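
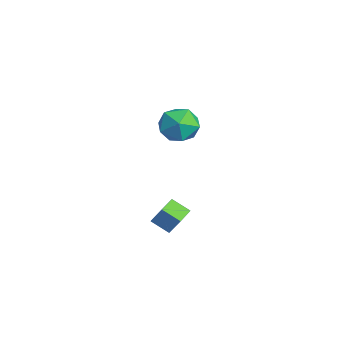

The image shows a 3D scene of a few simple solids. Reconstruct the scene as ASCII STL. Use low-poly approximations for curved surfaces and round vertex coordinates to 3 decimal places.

solid 
facet normal -0.511 -0.687 0.516
outer loop
vertex 3.684 -1.224 -0.296
vertex 2.968 -0.635 -0.221
vertex 3.291 -1.591 -1.174
endloop
endfacet
facet normal 0.770 -0.633 -0.080
outer loop
vertex 3.772 -0.945 -1.659
vertex 3.684 -1.224 -0.296
vertex 3.291 -1.591 -1.174
endloop
endfacet
facet normal -0.511 -0.687 0.516
outer loop
vertex 3.291 -1.591 -1.174
vertex 2.968 -0.635 -0.221
vertex 2.575 -1.002 -1.099
endloop
endfacet
facet normal -0.382 -0.356 -0.853
outer loop
vertex 2.575 -1.002 -1.099
vertex 3.772 -0.945 -1.659
vertex 3.291 -1.591 -1.174
endloop
endfacet
facet normal 0.382 0.356 0.853
outer loop
vertex 3.684 -1.224 -0.296
vertex 3.449 0.011 -0.706
vertex 2.968 -0.635 -0.221
endloop
endfacet
facet normal 0.770 -0.633 -0.080
outer loop
vertex 4.165 -0.578 -0.781
vertex 3.684 -1.224 -0.296
vertex 3.772 -0.945 -1.659
endloop
endfacet
facet normal 0.382 0.356 0.853
outer loop
vertex 4.165 -0.578 -0.781
vertex 3.449 0.011 -0.706
vertex 3.684 -1.224 -0.296
endloop
endfacet
facet normal -0.770 0.633 0.080
outer loop
vertex 2.968 -0.635 -0.221
vertex 3.449 0.011 -0.706
vertex 2.575 -1.002 -1.099
endloop
endfacet
facet normal -0.382 -0.356 -0.853
outer loop
vertex 3.056 -0.356 -1.584
vertex 3.772 -0.945 -1.659
vertex 2.575 -1.002 -1.099
endloop
endfacet
facet normal -0.770 0.633 0.080
outer loop
vertex 2.575 -1.002 -1.099
vertex 3.449 0.011 -0.706
vertex 3.056 -0.356 -1.584
endloop
endfacet
facet normal 0.511 0.687 -0.516
outer loop
vertex 3.056 -0.356 -1.584
vertex 4.165 -0.578 -0.781
vertex 3.772 -0.945 -1.659
endloop
endfacet
facet normal 0.511 0.687 -0.516
outer loop
vertex 3.449 0.011 -0.706
vertex 4.165 -0.578 -0.781
vertex 3.056 -0.356 -1.584
endloop
endfacet
facet normal -0.438 0.730 -0.525
outer loop
vertex -1.748 1.497 0.376
vertex -2.691 1.084 0.588
vertex -2.273 1.8 1.235
endloop
endfacet
facet normal 0.173 0.957 -0.232
outer loop
vertex -1.748 1.497 0.376
vertex -2.273 1.8 1.235
vertex -1.238 1.625 1.286
endloop
endfacet
facet normal 0.700 0.539 -0.468
outer loop
vertex -1.748 1.497 0.376
vertex -1.238 1.625 1.286
vertex -1.016 0.802 0.671
endloop
endfacet
facet normal 0.417 0.054 -0.907
outer loop
vertex -1.748 1.497 0.376
vertex -1.016 0.802 0.671
vertex -1.914 0.468 0.239
endloop
endfacet
facet normal -0.287 0.172 -0.942
outer loop
vertex -1.748 1.497 0.376
vertex -1.914 0.468 0.239
vertex -2.691 1.084 0.588
endloop
endfacet
facet normal 0.124 0.871 0.475
outer loop
vertex -1.238 1.625 1.286
vertex -2.273 1.8 1.235
vertex -1.866 1.292 2.061
endloop
endfacet
facet normal -0.864 0.504 0.000
outer loop
vertex -2.273 1.8 1.235
vertex -2.691 1.084 0.588
vertex -2.764 0.958 1.629
endloop
endfacet
facet normal -0.620 -0.400 -0.675
outer loop
vertex -2.691 1.084 0.588
vertex -1.914 0.468 0.239
vertex -2.542 0.135 1.014
endloop
endfacet
facet normal 0.517 -0.591 -0.619
outer loop
vertex -1.914 0.468 0.239
vertex -1.016 0.802 0.671
vertex -1.507 -0.04 1.065
endloop
endfacet
facet normal 0.977 0.195 0.092
outer loop
vertex -1.016 0.802 0.671
vertex -1.238 1.625 1.286
vertex -1.089 0.676 1.712
endloop
endfacet
facet normal -0.417 -0.054 0.907
outer loop
vertex -2.032 0.263 1.924
vertex -1.866 1.292 2.061
vertex -2.764 0.958 1.629
endloop
endfacet
facet normal -0.700 -0.539 0.468
outer loop
vertex -2.032 0.263 1.924
vertex -2.764 0.958 1.629
vertex -2.542 0.135 1.014
endloop
endfacet
facet normal -0.173 -0.957 0.232
outer loop
vertex -2.032 0.263 1.924
vertex -2.542 0.135 1.014
vertex -1.507 -0.04 1.065
endloop
endfacet
facet normal 0.438 -0.730 0.525
outer loop
vertex -2.032 0.263 1.924
vertex -1.507 -0.04 1.065
vertex -1.089 0.676 1.712
endloop
endfacet
facet normal 0.287 -0.172 0.942
outer loop
vertex -2.032 0.263 1.924
vertex -1.089 0.676 1.712
vertex -1.866 1.292 2.061
endloop
endfacet
facet normal -0.517 0.591 0.619
outer loop
vertex -2.764 0.958 1.629
vertex -1.866 1.292 2.061
vertex -2.273 1.8 1.235
endloop
endfacet
facet normal -0.977 -0.195 -0.092
outer loop
vertex -2.542 0.135 1.014
vertex -2.764 0.958 1.629
vertex -2.691 1.084 0.588
endloop
endfacet
facet normal -0.124 -0.871 -0.475
outer loop
vertex -1.507 -0.04 1.065
vertex -2.542 0.135 1.014
vertex -1.914 0.468 0.239
endloop
endfacet
facet normal 0.864 -0.504 -0.000
outer loop
vertex -1.089 0.676 1.712
vertex -1.507 -0.04 1.065
vertex -1.016 0.802 0.671
endloop
endfacet
facet normal 0.620 0.400 0.675
outer loop
vertex -1.866 1.292 2.061
vertex -1.089 0.676 1.712
vertex -1.238 1.625 1.286
endloop
endfacet

endsolid


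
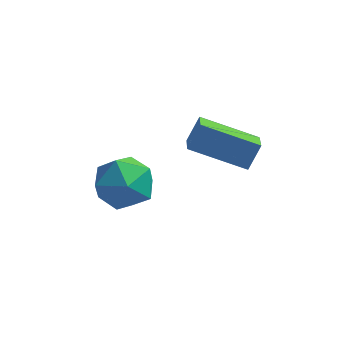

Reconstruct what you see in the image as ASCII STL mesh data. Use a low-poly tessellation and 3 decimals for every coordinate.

solid 
facet normal -0.928 -0.045 0.370
outer loop
vertex 0.51 0.089 1.989
vertex 0.336 0.847 1.645
vertex 0.22 -0.331 1.212
endloop
endfacet
facet normal 0.205 -0.891 0.405
outer loop
vertex 1.964 -0.247 0.515
vertex 0.51 0.089 1.989
vertex 0.22 -0.331 1.212
endloop
endfacet
facet normal -0.928 -0.045 0.370
outer loop
vertex 0.22 -0.331 1.212
vertex 0.336 0.847 1.645
vertex 0.046 0.427 0.868
endloop
endfacet
facet normal -0.312 -0.451 -0.836
outer loop
vertex 0.046 0.427 0.868
vertex 1.964 -0.247 0.515
vertex 0.22 -0.331 1.212
endloop
endfacet
facet normal 0.312 0.451 0.836
outer loop
vertex 0.51 0.089 1.989
vertex 2.08 0.931 0.948
vertex 0.336 0.847 1.645
endloop
endfacet
facet normal 0.205 -0.891 0.405
outer loop
vertex 2.254 0.173 1.292
vertex 0.51 0.089 1.989
vertex 1.964 -0.247 0.515
endloop
endfacet
facet normal 0.312 0.451 0.836
outer loop
vertex 2.254 0.173 1.292
vertex 2.08 0.931 0.948
vertex 0.51 0.089 1.989
endloop
endfacet
facet normal -0.205 0.891 -0.405
outer loop
vertex 0.336 0.847 1.645
vertex 2.08 0.931 0.948
vertex 0.046 0.427 0.868
endloop
endfacet
facet normal -0.312 -0.451 -0.836
outer loop
vertex 1.79 0.511 0.171
vertex 1.964 -0.247 0.515
vertex 0.046 0.427 0.868
endloop
endfacet
facet normal -0.205 0.891 -0.405
outer loop
vertex 0.046 0.427 0.868
vertex 2.08 0.931 0.948
vertex 1.79 0.511 0.171
endloop
endfacet
facet normal 0.928 0.045 -0.370
outer loop
vertex 1.79 0.511 0.171
vertex 2.254 0.173 1.292
vertex 1.964 -0.247 0.515
endloop
endfacet
facet normal 0.928 0.045 -0.370
outer loop
vertex 2.08 0.931 0.948
vertex 2.254 0.173 1.292
vertex 1.79 0.511 0.171
endloop
endfacet
facet normal -0.497 0.868 -0.004
outer loop
vertex -1.971 0.557 -1.514
vertex -2.564 0.221 -0.727
vertex -1.678 0.73 -0.53
endloop
endfacet
facet normal 0.177 0.959 -0.221
outer loop
vertex -1.971 0.557 -1.514
vertex -1.678 0.73 -0.53
vertex -0.974 0.436 -1.239
endloop
endfacet
facet normal 0.284 0.542 -0.791
outer loop
vertex -1.971 0.557 -1.514
vertex -0.974 0.436 -1.239
vertex -1.426 -0.254 -1.874
endloop
endfacet
facet normal -0.325 0.193 -0.926
outer loop
vertex -1.971 0.557 -1.514
vertex -1.426 -0.254 -1.874
vertex -2.409 -0.387 -1.557
endloop
endfacet
facet normal -0.807 0.394 -0.440
outer loop
vertex -1.971 0.557 -1.514
vertex -2.409 -0.387 -1.557
vertex -2.564 0.221 -0.727
endloop
endfacet
facet normal 0.609 0.735 0.300
outer loop
vertex -0.974 0.436 -1.239
vertex -1.678 0.73 -0.53
vertex -0.951 0.027 -0.283
endloop
endfacet
facet normal -0.482 0.587 0.651
outer loop
vertex -1.678 0.73 -0.53
vertex -2.564 0.221 -0.727
vertex -1.934 -0.106 0.034
endloop
endfacet
facet normal -0.983 -0.178 -0.053
outer loop
vertex -2.564 0.221 -0.727
vertex -2.409 -0.387 -1.557
vertex -2.386 -0.796 -0.601
endloop
endfacet
facet normal -0.202 -0.504 -0.839
outer loop
vertex -2.409 -0.387 -1.557
vertex -1.426 -0.254 -1.874
vertex -1.682 -1.09 -1.31
endloop
endfacet
facet normal 0.781 0.060 -0.621
outer loop
vertex -1.426 -0.254 -1.874
vertex -0.974 0.436 -1.239
vertex -0.796 -0.581 -1.113
endloop
endfacet
facet normal 0.325 -0.193 0.926
outer loop
vertex -1.389 -0.917 -0.326
vertex -0.951 0.027 -0.283
vertex -1.934 -0.106 0.034
endloop
endfacet
facet normal -0.284 -0.542 0.791
outer loop
vertex -1.389 -0.917 -0.326
vertex -1.934 -0.106 0.034
vertex -2.386 -0.796 -0.601
endloop
endfacet
facet normal -0.177 -0.959 0.221
outer loop
vertex -1.389 -0.917 -0.326
vertex -2.386 -0.796 -0.601
vertex -1.682 -1.09 -1.31
endloop
endfacet
facet normal 0.497 -0.868 0.004
outer loop
vertex -1.389 -0.917 -0.326
vertex -1.682 -1.09 -1.31
vertex -0.796 -0.581 -1.113
endloop
endfacet
facet normal 0.807 -0.394 0.440
outer loop
vertex -1.389 -0.917 -0.326
vertex -0.796 -0.581 -1.113
vertex -0.951 0.027 -0.283
endloop
endfacet
facet normal 0.202 0.504 0.839
outer loop
vertex -1.934 -0.106 0.034
vertex -0.951 0.027 -0.283
vertex -1.678 0.73 -0.53
endloop
endfacet
facet normal -0.781 -0.060 0.621
outer loop
vertex -2.386 -0.796 -0.601
vertex -1.934 -0.106 0.034
vertex -2.564 0.221 -0.727
endloop
endfacet
facet normal -0.609 -0.735 -0.300
outer loop
vertex -1.682 -1.09 -1.31
vertex -2.386 -0.796 -0.601
vertex -2.409 -0.387 -1.557
endloop
endfacet
facet normal 0.482 -0.587 -0.651
outer loop
vertex -0.796 -0.581 -1.113
vertex -1.682 -1.09 -1.31
vertex -1.426 -0.254 -1.874
endloop
endfacet
facet normal 0.983 0.178 0.053
outer loop
vertex -0.951 0.027 -0.283
vertex -0.796 -0.581 -1.113
vertex -0.974 0.436 -1.239
endloop
endfacet

endsolid


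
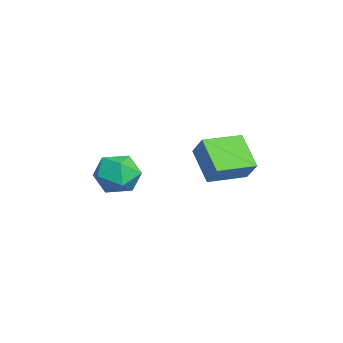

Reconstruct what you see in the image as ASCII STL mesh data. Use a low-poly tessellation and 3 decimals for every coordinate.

solid 
facet normal -0.724 -0.264 0.638
outer loop
vertex 0.851 2.457 -2.199
vertex 0.184 4.095 -2.278
vertex 0.169 2.135 -3.106
endloop
endfacet
facet normal 0.377 -0.925 0.045
outer loop
vertex 1.456 2.605 -4.242
vertex 0.851 2.457 -2.199
vertex 0.169 2.135 -3.106
endloop
endfacet
facet normal -0.723 -0.264 0.638
outer loop
vertex 0.169 2.135 -3.106
vertex 0.184 4.095 -2.278
vertex -0.499 3.773 -3.185
endloop
endfacet
facet normal -0.579 -0.273 -0.769
outer loop
vertex -0.499 3.773 -3.185
vertex 1.456 2.605 -4.242
vertex 0.169 2.135 -3.106
endloop
endfacet
facet normal 0.579 0.273 0.769
outer loop
vertex 0.851 2.457 -2.199
vertex 1.471 4.565 -3.414
vertex 0.184 4.095 -2.278
endloop
endfacet
facet normal 0.377 -0.925 0.045
outer loop
vertex 2.139 2.927 -3.335
vertex 0.851 2.457 -2.199
vertex 1.456 2.605 -4.242
endloop
endfacet
facet normal 0.578 0.273 0.769
outer loop
vertex 2.139 2.927 -3.335
vertex 1.471 4.565 -3.414
vertex 0.851 2.457 -2.199
endloop
endfacet
facet normal -0.377 0.925 -0.044
outer loop
vertex 0.184 4.095 -2.278
vertex 1.471 4.565 -3.414
vertex -0.499 3.773 -3.185
endloop
endfacet
facet normal -0.579 -0.273 -0.769
outer loop
vertex 0.789 4.243 -4.321
vertex 1.456 2.605 -4.242
vertex -0.499 3.773 -3.185
endloop
endfacet
facet normal -0.377 0.925 -0.045
outer loop
vertex -0.499 3.773 -3.185
vertex 1.471 4.565 -3.414
vertex 0.789 4.243 -4.321
endloop
endfacet
facet normal 0.723 0.264 -0.638
outer loop
vertex 0.789 4.243 -4.321
vertex 2.139 2.927 -3.335
vertex 1.456 2.605 -4.242
endloop
endfacet
facet normal 0.723 0.264 -0.638
outer loop
vertex 1.471 4.565 -3.414
vertex 2.139 2.927 -3.335
vertex 0.789 4.243 -4.321
endloop
endfacet
facet normal -0.017 0.005 1.000
outer loop
vertex 3.521 -0.505 -1.78
vertex 3.686 -1.522 -1.772
vertex 4.484 -0.871 -1.762
endloop
endfacet
facet normal 0.224 0.627 0.746
outer loop
vertex 3.521 -0.505 -1.78
vertex 4.484 -0.871 -1.762
vertex 4.249 -0.069 -2.365
endloop
endfacet
facet normal -0.281 0.903 0.324
outer loop
vertex 3.521 -0.505 -1.78
vertex 4.249 -0.069 -2.365
vertex 3.305 -0.225 -2.747
endloop
endfacet
facet normal -0.834 0.452 0.317
outer loop
vertex 3.521 -0.505 -1.78
vertex 3.305 -0.225 -2.747
vertex 2.957 -1.123 -2.381
endloop
endfacet
facet normal -0.670 -0.103 0.735
outer loop
vertex 3.521 -0.505 -1.78
vertex 2.957 -1.123 -2.381
vertex 3.686 -1.522 -1.772
endloop
endfacet
facet normal 0.799 0.493 0.344
outer loop
vertex 4.249 -0.069 -2.365
vertex 4.484 -0.871 -1.762
vertex 4.863 -0.817 -2.719
endloop
endfacet
facet normal 0.409 -0.513 0.754
outer loop
vertex 4.484 -0.871 -1.762
vertex 3.686 -1.522 -1.772
vertex 4.515 -1.715 -2.353
endloop
endfacet
facet normal -0.649 -0.687 0.327
outer loop
vertex 3.686 -1.522 -1.772
vertex 2.957 -1.123 -2.381
vertex 3.571 -1.871 -2.735
endloop
endfacet
facet normal -0.913 0.211 -0.350
outer loop
vertex 2.957 -1.123 -2.381
vertex 3.305 -0.225 -2.747
vertex 3.336 -1.069 -3.338
endloop
endfacet
facet normal -0.018 0.941 -0.339
outer loop
vertex 3.305 -0.225 -2.747
vertex 4.249 -0.069 -2.365
vertex 4.134 -0.418 -3.328
endloop
endfacet
facet normal 0.834 -0.452 -0.317
outer loop
vertex 4.299 -1.435 -3.32
vertex 4.863 -0.817 -2.719
vertex 4.515 -1.715 -2.353
endloop
endfacet
facet normal 0.281 -0.903 -0.324
outer loop
vertex 4.299 -1.435 -3.32
vertex 4.515 -1.715 -2.353
vertex 3.571 -1.871 -2.735
endloop
endfacet
facet normal -0.224 -0.627 -0.746
outer loop
vertex 4.299 -1.435 -3.32
vertex 3.571 -1.871 -2.735
vertex 3.336 -1.069 -3.338
endloop
endfacet
facet normal 0.017 -0.005 -1.000
outer loop
vertex 4.299 -1.435 -3.32
vertex 3.336 -1.069 -3.338
vertex 4.134 -0.418 -3.328
endloop
endfacet
facet normal 0.670 0.103 -0.735
outer loop
vertex 4.299 -1.435 -3.32
vertex 4.134 -0.418 -3.328
vertex 4.863 -0.817 -2.719
endloop
endfacet
facet normal 0.913 -0.211 0.350
outer loop
vertex 4.515 -1.715 -2.353
vertex 4.863 -0.817 -2.719
vertex 4.484 -0.871 -1.762
endloop
endfacet
facet normal 0.018 -0.941 0.339
outer loop
vertex 3.571 -1.871 -2.735
vertex 4.515 -1.715 -2.353
vertex 3.686 -1.522 -1.772
endloop
endfacet
facet normal -0.799 -0.493 -0.344
outer loop
vertex 3.336 -1.069 -3.338
vertex 3.571 -1.871 -2.735
vertex 2.957 -1.123 -2.381
endloop
endfacet
facet normal -0.409 0.513 -0.754
outer loop
vertex 4.134 -0.418 -3.328
vertex 3.336 -1.069 -3.338
vertex 3.305 -0.225 -2.747
endloop
endfacet
facet normal 0.649 0.687 -0.327
outer loop
vertex 4.863 -0.817 -2.719
vertex 4.134 -0.418 -3.328
vertex 4.249 -0.069 -2.365
endloop
endfacet

endsolid


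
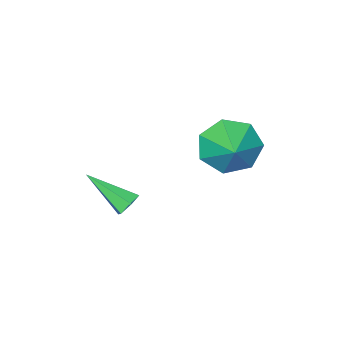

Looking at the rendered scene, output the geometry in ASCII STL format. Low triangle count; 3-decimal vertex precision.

solid 
facet normal -0.348 0.754 -0.558
outer loop
vertex -0.967 -2.432 -4.149
vertex -1.456 -2.634 -4.117
vertex -1.288 -2.287 -3.753
endloop
endfacet
facet normal 0.779 0.395 0.487
outer loop
vertex -0.967 -2.432 -4.149
vertex -1.288 -2.287 -3.753
vertex -0.824 -4.006 -3.103
endloop
endfacet
facet normal -0.349 0.753 -0.557
outer loop
vertex -1.288 -2.287 -3.753
vertex -1.456 -2.634 -4.117
vertex -1.777 -2.489 -3.72
endloop
endfacet
facet normal -0.075 0.335 0.939
outer loop
vertex -1.288 -2.287 -3.753
vertex -1.777 -2.489 -3.72
vertex -0.824 -4.006 -3.103
endloop
endfacet
facet normal -0.347 0.755 -0.556
outer loop
vertex -1.777 -2.489 -3.72
vertex -1.456 -2.634 -4.117
vertex -1.946 -2.835 -4.084
endloop
endfacet
facet normal -0.770 -0.244 0.589
outer loop
vertex -1.777 -2.489 -3.72
vertex -1.946 -2.835 -4.084
vertex -0.824 -4.006 -3.103
endloop
endfacet
facet normal -0.347 0.755 -0.556
outer loop
vertex -1.946 -2.835 -4.084
vertex -1.456 -2.634 -4.117
vertex -1.625 -2.98 -4.481
endloop
endfacet
facet normal -0.610 -0.763 -0.214
outer loop
vertex -1.946 -2.835 -4.084
vertex -1.625 -2.98 -4.481
vertex -0.824 -4.006 -3.103
endloop
endfacet
facet normal -0.348 0.755 -0.556
outer loop
vertex -1.625 -2.98 -4.481
vertex -1.456 -2.634 -4.117
vertex -1.136 -2.778 -4.513
endloop
endfacet
facet normal 0.247 -0.703 -0.667
outer loop
vertex -1.625 -2.98 -4.481
vertex -1.136 -2.778 -4.513
vertex -0.824 -4.006 -3.103
endloop
endfacet
facet normal -0.348 0.755 -0.556
outer loop
vertex -1.136 -2.778 -4.513
vertex -1.456 -2.634 -4.117
vertex -0.967 -2.432 -4.149
endloop
endfacet
facet normal 0.940 -0.125 -0.317
outer loop
vertex -1.136 -2.778 -4.513
vertex -0.967 -2.432 -4.149
vertex -0.824 -4.006 -3.103
endloop
endfacet
facet normal -0.514 -0.720 -0.465
outer loop
vertex -2.437 -0.362 0.231
vertex -3.066 0.362 -0.195
vertex -2.17 -0.032 -0.575
endloop
endfacet
facet normal 0.954 -0.043 0.298
outer loop
vertex -2.437 -0.362 0.231
vertex -2.17 -0.032 -0.575
vertex -2.414 1.278 0.395
endloop
endfacet
facet normal -0.514 -0.721 -0.464
outer loop
vertex -2.17 -0.032 -0.575
vertex -3.066 0.362 -0.195
vertex -2.579 0.595 -1.096
endloop
endfacet
facet normal 0.893 0.363 -0.265
outer loop
vertex -2.17 -0.032 -0.575
vertex -2.579 0.595 -1.096
vertex -2.414 1.278 0.395
endloop
endfacet
facet normal -0.515 -0.720 -0.465
outer loop
vertex -2.579 0.595 -1.096
vertex -3.066 0.362 -0.195
vertex -3.354 1.047 -0.938
endloop
endfacet
facet normal 0.392 0.819 -0.419
outer loop
vertex -2.579 0.595 -1.096
vertex -3.354 1.047 -0.938
vertex -2.414 1.278 0.395
endloop
endfacet
facet normal -0.514 -0.721 -0.465
outer loop
vertex -3.354 1.047 -0.938
vertex -3.066 0.362 -0.195
vertex -3.913 0.983 -0.221
endloop
endfacet
facet normal -0.174 0.984 -0.048
outer loop
vertex -3.354 1.047 -0.938
vertex -3.913 0.983 -0.221
vertex -2.414 1.278 0.395
endloop
endfacet
facet normal -0.514 -0.721 -0.465
outer loop
vertex -3.913 0.983 -0.221
vertex -3.066 0.362 -0.195
vertex -3.834 0.452 0.515
endloop
endfacet
facet normal -0.377 0.731 0.568
outer loop
vertex -3.913 0.983 -0.221
vertex -3.834 0.452 0.515
vertex -2.414 1.278 0.395
endloop
endfacet
facet normal -0.514 -0.720 -0.465
outer loop
vertex -3.834 0.452 0.515
vertex -3.066 0.362 -0.195
vertex -3.177 -0.147 0.716
endloop
endfacet
facet normal -0.065 0.252 0.965
outer loop
vertex -3.834 0.452 0.515
vertex -3.177 -0.147 0.716
vertex -2.414 1.278 0.395
endloop
endfacet
facet normal -0.514 -0.721 -0.465
outer loop
vertex -3.177 -0.147 0.716
vertex -3.066 0.362 -0.195
vertex -2.437 -0.362 0.231
endloop
endfacet
facet normal 0.527 -0.092 0.845
outer loop
vertex -3.177 -0.147 0.716
vertex -2.437 -0.362 0.231
vertex -2.414 1.278 0.395
endloop
endfacet

endsolid


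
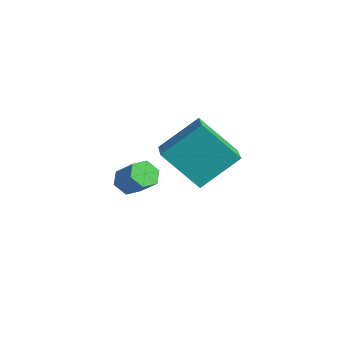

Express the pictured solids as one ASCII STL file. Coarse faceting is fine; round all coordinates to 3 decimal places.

solid 
facet normal -0.730 -0.122 -0.672
outer loop
vertex 2.797 -2.276 -3.027
vertex 2.468 -2.565 -2.617
vertex 2.421 -1.969 -2.674
endloop
endfacet
facet normal 0.271 0.850 -0.451
outer loop
vertex 2.797 -2.276 -3.027
vertex 2.421 -1.969 -2.674
vertex 3.681 -2.126 -2.214
endloop
endfacet
facet normal 0.270 0.851 -0.450
outer loop
vertex 3.681 -2.126 -2.214
vertex 2.421 -1.969 -2.674
vertex 3.304 -1.82 -1.861
endloop
endfacet
facet normal 0.730 0.124 0.672
outer loop
vertex 3.681 -2.126 -2.214
vertex 3.304 -1.82 -1.861
vertex 3.352 -2.415 -1.803
endloop
endfacet
facet normal -0.730 -0.122 -0.672
outer loop
vertex 2.421 -1.969 -2.674
vertex 2.468 -2.565 -2.617
vertex 2.092 -2.258 -2.264
endloop
endfacet
facet normal -0.408 0.868 0.284
outer loop
vertex 2.421 -1.969 -2.674
vertex 2.092 -2.258 -2.264
vertex 3.304 -1.82 -1.861
endloop
endfacet
facet normal -0.408 0.868 0.284
outer loop
vertex 3.304 -1.82 -1.861
vertex 2.092 -2.258 -2.264
vertex 2.975 -2.109 -1.451
endloop
endfacet
facet normal 0.729 0.124 0.673
outer loop
vertex 3.304 -1.82 -1.861
vertex 2.975 -2.109 -1.451
vertex 3.352 -2.415 -1.803
endloop
endfacet
facet normal -0.731 -0.123 -0.671
outer loop
vertex 2.092 -2.258 -2.264
vertex 2.468 -2.565 -2.617
vertex 2.139 -2.854 -2.206
endloop
endfacet
facet normal -0.679 0.018 0.734
outer loop
vertex 2.092 -2.258 -2.264
vertex 2.139 -2.854 -2.206
vertex 2.975 -2.109 -1.451
endloop
endfacet
facet normal -0.678 0.017 0.735
outer loop
vertex 2.975 -2.109 -1.451
vertex 2.139 -2.854 -2.206
vertex 3.023 -2.704 -1.393
endloop
endfacet
facet normal 0.729 0.124 0.673
outer loop
vertex 2.975 -2.109 -1.451
vertex 3.023 -2.704 -1.393
vertex 3.352 -2.415 -1.803
endloop
endfacet
facet normal -0.730 -0.124 -0.672
outer loop
vertex 2.139 -2.854 -2.206
vertex 2.468 -2.565 -2.617
vertex 2.516 -3.16 -2.559
endloop
endfacet
facet normal -0.270 -0.851 0.450
outer loop
vertex 2.139 -2.854 -2.206
vertex 2.516 -3.16 -2.559
vertex 3.023 -2.704 -1.393
endloop
endfacet
facet normal -0.271 -0.850 0.451
outer loop
vertex 3.023 -2.704 -1.393
vertex 2.516 -3.16 -2.559
vertex 3.399 -3.011 -1.746
endloop
endfacet
facet normal 0.730 0.122 0.672
outer loop
vertex 3.023 -2.704 -1.393
vertex 3.399 -3.011 -1.746
vertex 3.352 -2.415 -1.803
endloop
endfacet
facet normal -0.729 -0.124 -0.673
outer loop
vertex 2.516 -3.16 -2.559
vertex 2.468 -2.565 -2.617
vertex 2.845 -2.871 -2.969
endloop
endfacet
facet normal 0.408 -0.868 -0.284
outer loop
vertex 2.516 -3.16 -2.559
vertex 2.845 -2.871 -2.969
vertex 3.399 -3.011 -1.746
endloop
endfacet
facet normal 0.408 -0.868 -0.284
outer loop
vertex 3.399 -3.011 -1.746
vertex 2.845 -2.871 -2.969
vertex 3.728 -2.722 -2.156
endloop
endfacet
facet normal 0.730 0.122 0.672
outer loop
vertex 3.399 -3.011 -1.746
vertex 3.728 -2.722 -2.156
vertex 3.352 -2.415 -1.803
endloop
endfacet
facet normal -0.729 -0.124 -0.673
outer loop
vertex 2.845 -2.871 -2.969
vertex 2.468 -2.565 -2.617
vertex 2.797 -2.276 -3.027
endloop
endfacet
facet normal 0.679 -0.017 -0.734
outer loop
vertex 2.845 -2.871 -2.969
vertex 2.797 -2.276 -3.027
vertex 3.728 -2.722 -2.156
endloop
endfacet
facet normal 0.678 -0.018 -0.734
outer loop
vertex 3.728 -2.722 -2.156
vertex 2.797 -2.276 -3.027
vertex 3.681 -2.126 -2.214
endloop
endfacet
facet normal 0.731 0.123 0.671
outer loop
vertex 3.728 -2.722 -2.156
vertex 3.681 -2.126 -2.214
vertex 3.352 -2.415 -1.803
endloop
endfacet
facet normal -0.844 0.455 -0.285
outer loop
vertex -0.182 0.277 -3.151
vertex 0.198 1.777 -1.884
vertex 0.877 1.29 -4.669
endloop
endfacet
facet normal -0.190 -0.750 -0.633
outer loop
vertex 2.042 0.663 -4.276
vertex -0.182 0.277 -3.151
vertex 0.877 1.29 -4.669
endloop
endfacet
facet normal -0.844 0.454 -0.285
outer loop
vertex 0.877 1.29 -4.669
vertex 0.198 1.777 -1.884
vertex 1.257 2.791 -3.402
endloop
endfacet
facet normal 0.501 0.480 -0.720
outer loop
vertex 1.257 2.791 -3.402
vertex 2.042 0.663 -4.276
vertex 0.877 1.29 -4.669
endloop
endfacet
facet normal -0.501 -0.481 0.719
outer loop
vertex -0.182 0.277 -3.151
vertex 1.363 1.15 -1.491
vertex 0.198 1.777 -1.884
endloop
endfacet
facet normal -0.190 -0.750 -0.634
outer loop
vertex 0.983 -0.351 -2.758
vertex -0.182 0.277 -3.151
vertex 2.042 0.663 -4.276
endloop
endfacet
facet normal -0.502 -0.480 0.719
outer loop
vertex 0.983 -0.351 -2.758
vertex 1.363 1.15 -1.491
vertex -0.182 0.277 -3.151
endloop
endfacet
facet normal 0.190 0.750 0.634
outer loop
vertex 0.198 1.777 -1.884
vertex 1.363 1.15 -1.491
vertex 1.257 2.791 -3.402
endloop
endfacet
facet normal 0.502 0.481 -0.719
outer loop
vertex 2.422 2.163 -3.009
vertex 2.042 0.663 -4.276
vertex 1.257 2.791 -3.402
endloop
endfacet
facet normal 0.191 0.750 0.633
outer loop
vertex 1.257 2.791 -3.402
vertex 1.363 1.15 -1.491
vertex 2.422 2.163 -3.009
endloop
endfacet
facet normal 0.844 -0.455 0.285
outer loop
vertex 2.422 2.163 -3.009
vertex 0.983 -0.351 -2.758
vertex 2.042 0.663 -4.276
endloop
endfacet
facet normal 0.844 -0.454 0.285
outer loop
vertex 1.363 1.15 -1.491
vertex 0.983 -0.351 -2.758
vertex 2.422 2.163 -3.009
endloop
endfacet

endsolid


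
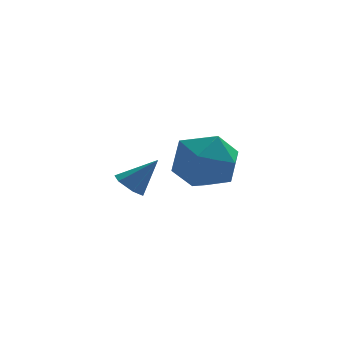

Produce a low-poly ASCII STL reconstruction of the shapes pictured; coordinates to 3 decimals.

solid 
facet normal -0.667 -0.065 -0.742
outer loop
vertex -1.046 -0.076 -0.416
vertex -1.396 -0.436 -0.07
vertex -1.472 0.169 -0.055
endloop
endfacet
facet normal 0.478 0.878 -0.031
outer loop
vertex -1.046 -0.076 -0.416
vertex -1.472 0.169 -0.055
vertex -0.464 -0.344 0.97
endloop
endfacet
facet normal -0.666 -0.065 -0.743
outer loop
vertex -1.472 0.169 -0.055
vertex -1.396 -0.436 -0.07
vertex -1.823 -0.191 0.291
endloop
endfacet
facet normal -0.210 0.776 0.595
outer loop
vertex -1.472 0.169 -0.055
vertex -1.823 -0.191 0.291
vertex -0.464 -0.344 0.97
endloop
endfacet
facet normal -0.666 -0.065 -0.743
outer loop
vertex -1.823 -0.191 0.291
vertex -1.396 -0.436 -0.07
vertex -1.747 -0.796 0.276
endloop
endfacet
facet normal -0.453 -0.079 0.888
outer loop
vertex -1.823 -0.191 0.291
vertex -1.747 -0.796 0.276
vertex -0.464 -0.344 0.97
endloop
endfacet
facet normal -0.666 -0.065 -0.743
outer loop
vertex -1.747 -0.796 0.276
vertex -1.396 -0.436 -0.07
vertex -1.32 -1.041 -0.085
endloop
endfacet
facet normal -0.008 -0.832 0.555
outer loop
vertex -1.747 -0.796 0.276
vertex -1.32 -1.041 -0.085
vertex -0.464 -0.344 0.97
endloop
endfacet
facet normal -0.667 -0.065 -0.742
outer loop
vertex -1.32 -1.041 -0.085
vertex -1.396 -0.436 -0.07
vertex -0.97 -0.681 -0.431
endloop
endfacet
facet normal 0.681 -0.729 -0.070
outer loop
vertex -1.32 -1.041 -0.085
vertex -0.97 -0.681 -0.431
vertex -0.464 -0.344 0.97
endloop
endfacet
facet normal -0.667 -0.065 -0.742
outer loop
vertex -0.97 -0.681 -0.431
vertex -1.396 -0.436 -0.07
vertex -1.046 -0.076 -0.416
endloop
endfacet
facet normal 0.923 0.125 -0.363
outer loop
vertex -0.97 -0.681 -0.431
vertex -1.046 -0.076 -0.416
vertex -0.464 -0.344 0.97
endloop
endfacet
facet normal -0.112 0.364 0.925
outer loop
vertex 0.667 -3.039 2.838
vertex -0.169 -3.826 3.046
vertex 0.945 -4.082 3.282
endloop
endfacet
facet normal 0.559 0.446 0.699
outer loop
vertex 0.667 -3.039 2.838
vertex 0.945 -4.082 3.282
vertex 1.608 -3.607 2.448
endloop
endfacet
facet normal 0.544 0.833 0.098
outer loop
vertex 0.667 -3.039 2.838
vertex 1.608 -3.607 2.448
vertex 0.904 -3.059 1.696
endloop
endfacet
facet normal -0.137 0.990 -0.046
outer loop
vertex 0.667 -3.039 2.838
vertex 0.904 -3.059 1.696
vertex -0.194 -3.194 2.065
endloop
endfacet
facet normal -0.543 0.700 0.465
outer loop
vertex 0.667 -3.039 2.838
vertex -0.194 -3.194 2.065
vertex -0.169 -3.826 3.046
endloop
endfacet
facet normal 0.819 -0.198 0.538
outer loop
vertex 1.608 -3.607 2.448
vertex 0.945 -4.082 3.282
vertex 1.354 -4.746 2.415
endloop
endfacet
facet normal -0.268 -0.333 0.904
outer loop
vertex 0.945 -4.082 3.282
vertex -0.169 -3.826 3.046
vertex 0.256 -4.881 2.784
endloop
endfacet
facet normal -0.964 0.210 0.160
outer loop
vertex -0.169 -3.826 3.046
vertex -0.194 -3.194 2.065
vertex -0.448 -4.333 2.032
endloop
endfacet
facet normal -0.307 0.680 -0.666
outer loop
vertex -0.194 -3.194 2.065
vertex 0.904 -3.059 1.696
vertex 0.215 -3.858 1.198
endloop
endfacet
facet normal 0.794 0.427 -0.432
outer loop
vertex 0.904 -3.059 1.696
vertex 1.608 -3.607 2.448
vertex 1.329 -4.114 1.434
endloop
endfacet
facet normal 0.137 -0.990 0.046
outer loop
vertex 0.493 -4.901 1.642
vertex 1.354 -4.746 2.415
vertex 0.256 -4.881 2.784
endloop
endfacet
facet normal -0.544 -0.833 -0.098
outer loop
vertex 0.493 -4.901 1.642
vertex 0.256 -4.881 2.784
vertex -0.448 -4.333 2.032
endloop
endfacet
facet normal -0.559 -0.446 -0.699
outer loop
vertex 0.493 -4.901 1.642
vertex -0.448 -4.333 2.032
vertex 0.215 -3.858 1.198
endloop
endfacet
facet normal 0.112 -0.364 -0.925
outer loop
vertex 0.493 -4.901 1.642
vertex 0.215 -3.858 1.198
vertex 1.329 -4.114 1.434
endloop
endfacet
facet normal 0.543 -0.700 -0.465
outer loop
vertex 0.493 -4.901 1.642
vertex 1.329 -4.114 1.434
vertex 1.354 -4.746 2.415
endloop
endfacet
facet normal 0.307 -0.680 0.666
outer loop
vertex 0.256 -4.881 2.784
vertex 1.354 -4.746 2.415
vertex 0.945 -4.082 3.282
endloop
endfacet
facet normal -0.794 -0.427 0.432
outer loop
vertex -0.448 -4.333 2.032
vertex 0.256 -4.881 2.784
vertex -0.169 -3.826 3.046
endloop
endfacet
facet normal -0.819 0.198 -0.538
outer loop
vertex 0.215 -3.858 1.198
vertex -0.448 -4.333 2.032
vertex -0.194 -3.194 2.065
endloop
endfacet
facet normal 0.268 0.333 -0.904
outer loop
vertex 1.329 -4.114 1.434
vertex 0.215 -3.858 1.198
vertex 0.904 -3.059 1.696
endloop
endfacet
facet normal 0.964 -0.210 -0.160
outer loop
vertex 1.354 -4.746 2.415
vertex 1.329 -4.114 1.434
vertex 1.608 -3.607 2.448
endloop
endfacet

endsolid


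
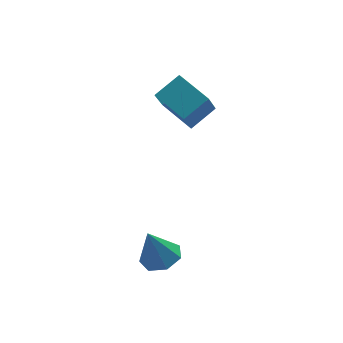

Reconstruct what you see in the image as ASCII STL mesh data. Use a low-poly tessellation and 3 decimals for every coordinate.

solid 
facet normal -0.865 -0.166 -0.473
outer loop
vertex 0.533 -0.814 1.908
vertex 0.037 0.571 2.328
vertex 1.099 -0.235 0.669
endloop
endfacet
facet normal 0.324 -0.905 -0.275
outer loop
vertex 2.163 -0.031 1.252
vertex 0.533 -0.814 1.908
vertex 1.099 -0.235 0.669
endloop
endfacet
facet normal -0.865 -0.166 -0.473
outer loop
vertex 1.099 -0.235 0.669
vertex 0.037 0.571 2.328
vertex 0.603 1.15 1.09
endloop
endfacet
facet normal 0.383 0.392 -0.837
outer loop
vertex 0.603 1.15 1.09
vertex 2.163 -0.031 1.252
vertex 1.099 -0.235 0.669
endloop
endfacet
facet normal -0.383 -0.391 0.837
outer loop
vertex 0.533 -0.814 1.908
vertex 1.101 0.775 2.911
vertex 0.037 0.571 2.328
endloop
endfacet
facet normal 0.324 -0.905 -0.275
outer loop
vertex 1.597 -0.61 2.49
vertex 0.533 -0.814 1.908
vertex 2.163 -0.031 1.252
endloop
endfacet
facet normal -0.383 -0.391 0.837
outer loop
vertex 1.597 -0.61 2.49
vertex 1.101 0.775 2.911
vertex 0.533 -0.814 1.908
endloop
endfacet
facet normal -0.324 0.905 0.275
outer loop
vertex 0.037 0.571 2.328
vertex 1.101 0.775 2.911
vertex 0.603 1.15 1.09
endloop
endfacet
facet normal 0.383 0.391 -0.837
outer loop
vertex 1.667 1.354 1.672
vertex 2.163 -0.031 1.252
vertex 0.603 1.15 1.09
endloop
endfacet
facet normal -0.324 0.905 0.275
outer loop
vertex 0.603 1.15 1.09
vertex 1.101 0.775 2.911
vertex 1.667 1.354 1.672
endloop
endfacet
facet normal 0.865 0.166 0.473
outer loop
vertex 1.667 1.354 1.672
vertex 1.597 -0.61 2.49
vertex 2.163 -0.031 1.252
endloop
endfacet
facet normal 0.865 0.166 0.473
outer loop
vertex 1.101 0.775 2.911
vertex 1.597 -0.61 2.49
vertex 1.667 1.354 1.672
endloop
endfacet
facet normal 0.291 -0.107 -0.951
outer loop
vertex -1.165 -2.83 -2.696
vertex -1.598 -3.489 -2.754
vertex -1.813 -2.743 -2.904
endloop
endfacet
facet normal 0.010 0.934 0.358
outer loop
vertex -1.165 -2.83 -2.696
vertex -1.813 -2.743 -2.904
vertex -2.022 -3.331 -1.366
endloop
endfacet
facet normal 0.291 -0.107 -0.951
outer loop
vertex -1.813 -2.743 -2.904
vertex -1.598 -3.489 -2.754
vertex -2.298 -3.218 -2.999
endloop
endfacet
facet normal -0.706 0.688 0.167
outer loop
vertex -1.813 -2.743 -2.904
vertex -2.298 -3.218 -2.999
vertex -2.022 -3.331 -1.366
endloop
endfacet
facet normal 0.291 -0.108 -0.951
outer loop
vertex -2.298 -3.218 -2.999
vertex -1.598 -3.489 -2.754
vertex -2.256 -3.896 -2.909
endloop
endfacet
facet normal -0.986 -0.039 0.164
outer loop
vertex -2.298 -3.218 -2.999
vertex -2.256 -3.896 -2.909
vertex -2.022 -3.331 -1.366
endloop
endfacet
facet normal 0.290 -0.107 -0.951
outer loop
vertex -2.256 -3.896 -2.909
vertex -1.598 -3.489 -2.754
vertex -1.718 -4.268 -2.703
endloop
endfacet
facet normal -0.620 -0.702 0.351
outer loop
vertex -2.256 -3.896 -2.909
vertex -1.718 -4.268 -2.703
vertex -2.022 -3.331 -1.366
endloop
endfacet
facet normal 0.291 -0.107 -0.951
outer loop
vertex -1.718 -4.268 -2.703
vertex -1.598 -3.489 -2.754
vertex -1.089 -4.052 -2.535
endloop
endfacet
facet normal 0.118 -0.800 0.588
outer loop
vertex -1.718 -4.268 -2.703
vertex -1.089 -4.052 -2.535
vertex -2.022 -3.331 -1.366
endloop
endfacet
facet normal 0.291 -0.107 -0.951
outer loop
vertex -1.089 -4.052 -2.535
vertex -1.598 -3.489 -2.754
vertex -0.843 -3.412 -2.532
endloop
endfacet
facet normal 0.670 -0.261 0.695
outer loop
vertex -1.089 -4.052 -2.535
vertex -0.843 -3.412 -2.532
vertex -2.022 -3.331 -1.366
endloop
endfacet
facet normal 0.291 -0.107 -0.951
outer loop
vertex -0.843 -3.412 -2.532
vertex -1.598 -3.489 -2.754
vertex -1.165 -2.83 -2.696
endloop
endfacet
facet normal 0.622 0.511 0.593
outer loop
vertex -0.843 -3.412 -2.532
vertex -1.165 -2.83 -2.696
vertex -2.022 -3.331 -1.366
endloop
endfacet

endsolid


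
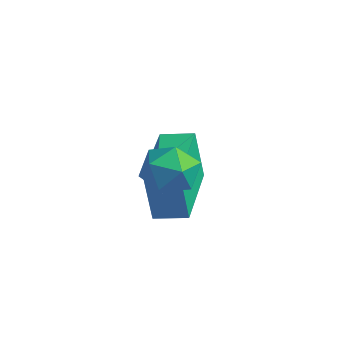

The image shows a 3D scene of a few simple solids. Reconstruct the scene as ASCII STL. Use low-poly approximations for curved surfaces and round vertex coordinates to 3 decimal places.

solid 
facet normal -0.711 -0.688 -0.145
outer loop
vertex -3.579 0.808 -0.166
vertex -4.995 2.262 -0.126
vertex -3.454 0.967 -1.531
endloop
endfacet
facet normal 0.698 -0.716 -0.020
outer loop
vertex -2.885 1.518 -1.414
vertex -3.579 0.808 -0.166
vertex -3.454 0.967 -1.531
endloop
endfacet
facet normal -0.711 -0.688 -0.146
outer loop
vertex -3.454 0.967 -1.531
vertex -4.995 2.262 -0.126
vertex -4.87 2.422 -1.491
endloop
endfacet
facet normal 0.091 0.116 -0.989
outer loop
vertex -4.87 2.422 -1.491
vertex -2.885 1.518 -1.414
vertex -3.454 0.967 -1.531
endloop
endfacet
facet normal -0.091 -0.116 0.989
outer loop
vertex -3.579 0.808 -0.166
vertex -4.426 2.813 -0.009
vertex -4.995 2.262 -0.126
endloop
endfacet
facet normal 0.697 -0.717 -0.020
outer loop
vertex -3.01 1.358 -0.049
vertex -3.579 0.808 -0.166
vertex -2.885 1.518 -1.414
endloop
endfacet
facet normal -0.091 -0.116 0.989
outer loop
vertex -3.01 1.358 -0.049
vertex -4.426 2.813 -0.009
vertex -3.579 0.808 -0.166
endloop
endfacet
facet normal -0.698 0.716 0.020
outer loop
vertex -4.995 2.262 -0.126
vertex -4.426 2.813 -0.009
vertex -4.87 2.422 -1.491
endloop
endfacet
facet normal 0.091 0.116 -0.989
outer loop
vertex -4.301 2.972 -1.374
vertex -2.885 1.518 -1.414
vertex -4.87 2.422 -1.491
endloop
endfacet
facet normal -0.697 0.717 0.020
outer loop
vertex -4.87 2.422 -1.491
vertex -4.426 2.813 -0.009
vertex -4.301 2.972 -1.374
endloop
endfacet
facet normal 0.711 0.688 0.146
outer loop
vertex -4.301 2.972 -1.374
vertex -3.01 1.358 -0.049
vertex -2.885 1.518 -1.414
endloop
endfacet
facet normal 0.711 0.688 0.145
outer loop
vertex -4.426 2.813 -0.009
vertex -3.01 1.358 -0.049
vertex -4.301 2.972 -1.374
endloop
endfacet
facet normal -0.610 0.744 -0.272
outer loop
vertex -2.066 0.935 0.615
vertex -2.615 0.523 0.72
vertex -2.369 0.914 1.238
endloop
endfacet
facet normal -0.012 1.000 0.028
outer loop
vertex -2.066 0.935 0.615
vertex -2.369 0.914 1.238
vertex -1.677 0.924 1.189
endloop
endfacet
facet normal 0.542 0.763 -0.353
outer loop
vertex -2.066 0.935 0.615
vertex -1.677 0.924 1.189
vertex -1.495 0.541 0.64
endloop
endfacet
facet normal 0.289 0.362 -0.886
outer loop
vertex -2.066 0.935 0.615
vertex -1.495 0.541 0.64
vertex -2.074 0.293 0.35
endloop
endfacet
facet normal -0.423 0.350 -0.836
outer loop
vertex -2.066 0.935 0.615
vertex -2.074 0.293 0.35
vertex -2.615 0.523 0.72
endloop
endfacet
facet normal 0.038 0.728 0.684
outer loop
vertex -1.677 0.924 1.189
vertex -2.369 0.914 1.238
vertex -1.986 0.507 1.65
endloop
endfacet
facet normal -0.927 0.315 0.202
outer loop
vertex -2.369 0.914 1.238
vertex -2.615 0.523 0.72
vertex -2.565 0.259 1.36
endloop
endfacet
facet normal -0.624 -0.324 -0.711
outer loop
vertex -2.615 0.523 0.72
vertex -2.074 0.293 0.35
vertex -2.383 -0.124 0.811
endloop
endfacet
facet normal 0.528 -0.306 -0.793
outer loop
vertex -2.074 0.293 0.35
vertex -1.495 0.541 0.64
vertex -1.691 -0.114 0.762
endloop
endfacet
facet normal 0.936 0.345 0.069
outer loop
vertex -1.495 0.541 0.64
vertex -1.677 0.924 1.189
vertex -1.445 0.277 1.28
endloop
endfacet
facet normal -0.289 -0.362 0.886
outer loop
vertex -1.994 -0.135 1.385
vertex -1.986 0.507 1.65
vertex -2.565 0.259 1.36
endloop
endfacet
facet normal -0.542 -0.763 0.353
outer loop
vertex -1.994 -0.135 1.385
vertex -2.565 0.259 1.36
vertex -2.383 -0.124 0.811
endloop
endfacet
facet normal 0.012 -1.000 -0.028
outer loop
vertex -1.994 -0.135 1.385
vertex -2.383 -0.124 0.811
vertex -1.691 -0.114 0.762
endloop
endfacet
facet normal 0.610 -0.744 0.272
outer loop
vertex -1.994 -0.135 1.385
vertex -1.691 -0.114 0.762
vertex -1.445 0.277 1.28
endloop
endfacet
facet normal 0.423 -0.350 0.836
outer loop
vertex -1.994 -0.135 1.385
vertex -1.445 0.277 1.28
vertex -1.986 0.507 1.65
endloop
endfacet
facet normal -0.528 0.306 0.793
outer loop
vertex -2.565 0.259 1.36
vertex -1.986 0.507 1.65
vertex -2.369 0.914 1.238
endloop
endfacet
facet normal -0.936 -0.345 -0.069
outer loop
vertex -2.383 -0.124 0.811
vertex -2.565 0.259 1.36
vertex -2.615 0.523 0.72
endloop
endfacet
facet normal -0.038 -0.728 -0.684
outer loop
vertex -1.691 -0.114 0.762
vertex -2.383 -0.124 0.811
vertex -2.074 0.293 0.35
endloop
endfacet
facet normal 0.927 -0.315 -0.202
outer loop
vertex -1.445 0.277 1.28
vertex -1.691 -0.114 0.762
vertex -1.495 0.541 0.64
endloop
endfacet
facet normal 0.624 0.324 0.711
outer loop
vertex -1.986 0.507 1.65
vertex -1.445 0.277 1.28
vertex -1.677 0.924 1.189
endloop
endfacet

endsolid


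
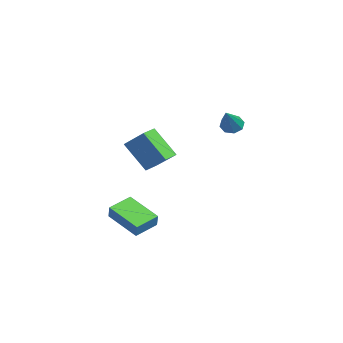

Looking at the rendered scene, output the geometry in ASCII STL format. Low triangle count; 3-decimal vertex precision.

solid 
facet normal -0.736 0.179 -0.653
outer loop
vertex 2.231 4.098 2.37
vertex 1.798 3.999 2.831
vertex 2.117 4.509 2.611
endloop
endfacet
facet normal 0.819 0.442 -0.366
outer loop
vertex 2.231 4.098 2.37
vertex 2.117 4.509 2.611
vertex 3.262 3.641 4.129
endloop
endfacet
facet normal -0.736 0.179 -0.653
outer loop
vertex 2.117 4.509 2.611
vertex 1.798 3.999 2.831
vertex 1.816 4.621 2.981
endloop
endfacet
facet normal 0.483 0.866 0.131
outer loop
vertex 2.117 4.509 2.611
vertex 1.816 4.621 2.981
vertex 3.262 3.641 4.129
endloop
endfacet
facet normal -0.736 0.179 -0.652
outer loop
vertex 1.816 4.621 2.981
vertex 1.798 3.999 2.831
vertex 1.505 4.369 3.263
endloop
endfacet
facet normal -0.013 0.753 0.658
outer loop
vertex 1.816 4.621 2.981
vertex 1.505 4.369 3.263
vertex 3.262 3.641 4.129
endloop
endfacet
facet normal -0.735 0.181 -0.653
outer loop
vertex 1.505 4.369 3.263
vertex 1.798 3.999 2.831
vertex 1.365 3.901 3.291
endloop
endfacet
facet normal -0.379 0.168 0.910
outer loop
vertex 1.505 4.369 3.263
vertex 1.365 3.901 3.291
vertex 3.262 3.641 4.129
endloop
endfacet
facet normal -0.735 0.181 -0.653
outer loop
vertex 1.365 3.901 3.291
vertex 1.798 3.999 2.831
vertex 1.478 3.49 3.05
endloop
endfacet
facet normal -0.400 -0.543 0.738
outer loop
vertex 1.365 3.901 3.291
vertex 1.478 3.49 3.05
vertex 3.262 3.641 4.129
endloop
endfacet
facet normal -0.735 0.181 -0.653
outer loop
vertex 1.478 3.49 3.05
vertex 1.798 3.999 2.831
vertex 1.779 3.378 2.68
endloop
endfacet
facet normal -0.064 -0.968 0.241
outer loop
vertex 1.478 3.49 3.05
vertex 1.779 3.378 2.68
vertex 3.262 3.641 4.129
endloop
endfacet
facet normal -0.736 0.181 -0.653
outer loop
vertex 1.779 3.378 2.68
vertex 1.798 3.999 2.831
vertex 2.091 3.629 2.398
endloop
endfacet
facet normal 0.431 -0.856 -0.285
outer loop
vertex 1.779 3.378 2.68
vertex 2.091 3.629 2.398
vertex 3.262 3.641 4.129
endloop
endfacet
facet normal -0.736 0.181 -0.652
outer loop
vertex 2.091 3.629 2.398
vertex 1.798 3.999 2.831
vertex 2.231 4.098 2.37
endloop
endfacet
facet normal 0.798 -0.270 -0.538
outer loop
vertex 2.091 3.629 2.398
vertex 2.231 4.098 2.37
vertex 3.262 3.641 4.129
endloop
endfacet
facet normal -0.625 -0.675 0.393
outer loop
vertex 2.427 -2.182 -2.736
vertex 1.554 -1.138 -2.332
vertex 1.994 -2.239 -3.523
endloop
endfacet
facet normal 0.615 -0.735 -0.285
outer loop
vertex 3.306 -0.822 -4.348
vertex 2.427 -2.182 -2.736
vertex 1.994 -2.239 -3.523
endloop
endfacet
facet normal -0.625 -0.675 0.393
outer loop
vertex 1.994 -2.239 -3.523
vertex 1.554 -1.138 -2.332
vertex 1.121 -1.195 -3.118
endloop
endfacet
facet normal -0.481 -0.063 -0.874
outer loop
vertex 1.121 -1.195 -3.118
vertex 3.306 -0.822 -4.348
vertex 1.994 -2.239 -3.523
endloop
endfacet
facet normal 0.481 0.064 0.874
outer loop
vertex 2.427 -2.182 -2.736
vertex 2.866 0.279 -3.157
vertex 1.554 -1.138 -2.332
endloop
endfacet
facet normal 0.615 -0.735 -0.285
outer loop
vertex 3.739 -0.765 -3.562
vertex 2.427 -2.182 -2.736
vertex 3.306 -0.822 -4.348
endloop
endfacet
facet normal 0.482 0.064 0.874
outer loop
vertex 3.739 -0.765 -3.562
vertex 2.866 0.279 -3.157
vertex 2.427 -2.182 -2.736
endloop
endfacet
facet normal -0.615 0.735 0.285
outer loop
vertex 1.554 -1.138 -2.332
vertex 2.866 0.279 -3.157
vertex 1.121 -1.195 -3.118
endloop
endfacet
facet normal -0.481 -0.064 -0.874
outer loop
vertex 2.433 0.222 -3.944
vertex 3.306 -0.822 -4.348
vertex 1.121 -1.195 -3.118
endloop
endfacet
facet normal -0.615 0.735 0.285
outer loop
vertex 1.121 -1.195 -3.118
vertex 2.866 0.279 -3.157
vertex 2.433 0.222 -3.944
endloop
endfacet
facet normal 0.625 0.675 -0.393
outer loop
vertex 2.433 0.222 -3.944
vertex 3.739 -0.765 -3.562
vertex 3.306 -0.822 -4.348
endloop
endfacet
facet normal 0.625 0.675 -0.393
outer loop
vertex 2.866 0.279 -3.157
vertex 3.739 -0.765 -3.562
vertex 2.433 0.222 -3.944
endloop
endfacet
facet normal -0.802 0.592 0.079
outer loop
vertex -0.051 -0.932 1.12
vertex 0.81 0.089 2.203
vertex 0.621 0.19 -0.472
endloop
endfacet
facet normal -0.500 -0.594 -0.630
outer loop
vertex 1.35 -0.349 -0.543
vertex -0.051 -0.932 1.12
vertex 0.621 0.19 -0.472
endloop
endfacet
facet normal -0.802 0.592 0.079
outer loop
vertex 0.621 0.19 -0.472
vertex 0.81 0.089 2.203
vertex 1.481 1.211 0.612
endloop
endfacet
facet normal 0.327 0.544 -0.772
outer loop
vertex 1.481 1.211 0.612
vertex 1.35 -0.349 -0.543
vertex 0.621 0.19 -0.472
endloop
endfacet
facet normal -0.327 -0.544 0.773
outer loop
vertex -0.051 -0.932 1.12
vertex 1.539 -0.45 2.132
vertex 0.81 0.089 2.203
endloop
endfacet
facet normal -0.501 -0.594 -0.630
outer loop
vertex 0.679 -1.471 1.048
vertex -0.051 -0.932 1.12
vertex 1.35 -0.349 -0.543
endloop
endfacet
facet normal -0.326 -0.545 0.772
outer loop
vertex 0.679 -1.471 1.048
vertex 1.539 -0.45 2.132
vertex -0.051 -0.932 1.12
endloop
endfacet
facet normal 0.500 0.594 0.630
outer loop
vertex 0.81 0.089 2.203
vertex 1.539 -0.45 2.132
vertex 1.481 1.211 0.612
endloop
endfacet
facet normal 0.326 0.545 -0.773
outer loop
vertex 2.211 0.672 0.54
vertex 1.35 -0.349 -0.543
vertex 1.481 1.211 0.612
endloop
endfacet
facet normal 0.501 0.594 0.630
outer loop
vertex 1.481 1.211 0.612
vertex 1.539 -0.45 2.132
vertex 2.211 0.672 0.54
endloop
endfacet
facet normal 0.802 -0.592 -0.079
outer loop
vertex 2.211 0.672 0.54
vertex 0.679 -1.471 1.048
vertex 1.35 -0.349 -0.543
endloop
endfacet
facet normal 0.802 -0.592 -0.079
outer loop
vertex 1.539 -0.45 2.132
vertex 0.679 -1.471 1.048
vertex 2.211 0.672 0.54
endloop
endfacet

endsolid


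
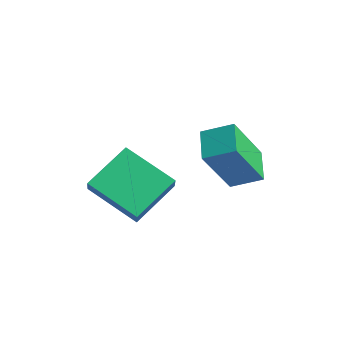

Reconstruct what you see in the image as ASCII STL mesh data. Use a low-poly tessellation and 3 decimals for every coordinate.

solid 
facet normal -0.773 0.541 0.332
outer loop
vertex 0.128 3.258 2.111
vertex 0.813 3.973 2.541
vertex 0.118 4.329 0.34
endloop
endfacet
facet normal -0.634 -0.663 -0.397
outer loop
vertex 1.007 3.707 -0.041
vertex 0.128 3.258 2.111
vertex 0.118 4.329 0.34
endloop
endfacet
facet normal -0.773 0.541 0.332
outer loop
vertex 0.118 4.329 0.34
vertex 0.813 3.973 2.541
vertex 0.804 5.045 0.77
endloop
endfacet
facet normal -0.004 0.518 -0.855
outer loop
vertex 0.804 5.045 0.77
vertex 1.007 3.707 -0.041
vertex 0.118 4.329 0.34
endloop
endfacet
facet normal 0.004 -0.518 0.855
outer loop
vertex 0.128 3.258 2.111
vertex 1.702 3.351 2.16
vertex 0.813 3.973 2.541
endloop
endfacet
facet normal -0.635 -0.662 -0.398
outer loop
vertex 1.016 2.635 1.73
vertex 0.128 3.258 2.111
vertex 1.007 3.707 -0.041
endloop
endfacet
facet normal 0.004 -0.518 0.856
outer loop
vertex 1.016 2.635 1.73
vertex 1.702 3.351 2.16
vertex 0.128 3.258 2.111
endloop
endfacet
facet normal 0.634 0.663 0.398
outer loop
vertex 0.813 3.973 2.541
vertex 1.702 3.351 2.16
vertex 0.804 5.045 0.77
endloop
endfacet
facet normal -0.004 0.518 -0.855
outer loop
vertex 1.692 4.422 0.389
vertex 1.007 3.707 -0.041
vertex 0.804 5.045 0.77
endloop
endfacet
facet normal 0.635 0.663 0.397
outer loop
vertex 0.804 5.045 0.77
vertex 1.702 3.351 2.16
vertex 1.692 4.422 0.389
endloop
endfacet
facet normal 0.773 -0.541 -0.331
outer loop
vertex 1.692 4.422 0.389
vertex 1.016 2.635 1.73
vertex 1.007 3.707 -0.041
endloop
endfacet
facet normal 0.773 -0.541 -0.332
outer loop
vertex 1.702 3.351 2.16
vertex 1.016 2.635 1.73
vertex 1.692 4.422 0.389
endloop
endfacet
facet normal -0.513 0.348 -0.785
outer loop
vertex -3.332 3.018 -0.83
vertex -1.646 3.655 -1.649
vertex -3.135 1.424 -1.666
endloop
endfacet
facet normal -0.852 -0.322 0.414
outer loop
vertex -2.694 1.125 -0.991
vertex -3.332 3.018 -0.83
vertex -3.135 1.424 -1.666
endloop
endfacet
facet normal -0.513 0.348 -0.785
outer loop
vertex -3.135 1.424 -1.666
vertex -1.646 3.655 -1.649
vertex -1.449 2.062 -2.485
endloop
endfacet
facet normal 0.109 -0.881 -0.461
outer loop
vertex -1.449 2.062 -2.485
vertex -2.694 1.125 -0.991
vertex -3.135 1.424 -1.666
endloop
endfacet
facet normal -0.109 0.881 0.461
outer loop
vertex -3.332 3.018 -0.83
vertex -1.205 3.356 -0.974
vertex -1.646 3.655 -1.649
endloop
endfacet
facet normal -0.852 -0.322 0.413
outer loop
vertex -2.891 2.718 -0.155
vertex -3.332 3.018 -0.83
vertex -2.694 1.125 -0.991
endloop
endfacet
facet normal -0.109 0.880 0.462
outer loop
vertex -2.891 2.718 -0.155
vertex -1.205 3.356 -0.974
vertex -3.332 3.018 -0.83
endloop
endfacet
facet normal 0.852 0.322 -0.414
outer loop
vertex -1.646 3.655 -1.649
vertex -1.205 3.356 -0.974
vertex -1.449 2.062 -2.485
endloop
endfacet
facet normal 0.108 -0.880 -0.462
outer loop
vertex -1.008 1.762 -1.81
vertex -2.694 1.125 -0.991
vertex -1.449 2.062 -2.485
endloop
endfacet
facet normal 0.852 0.322 -0.413
outer loop
vertex -1.449 2.062 -2.485
vertex -1.205 3.356 -0.974
vertex -1.008 1.762 -1.81
endloop
endfacet
facet normal 0.513 -0.348 0.785
outer loop
vertex -1.008 1.762 -1.81
vertex -2.891 2.718 -0.155
vertex -2.694 1.125 -0.991
endloop
endfacet
facet normal 0.513 -0.348 0.785
outer loop
vertex -1.205 3.356 -0.974
vertex -2.891 2.718 -0.155
vertex -1.008 1.762 -1.81
endloop
endfacet

endsolid


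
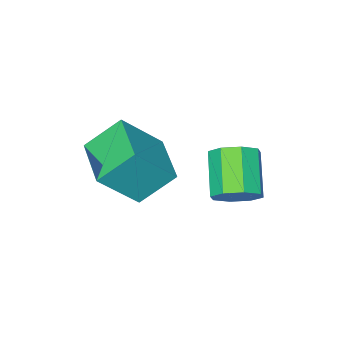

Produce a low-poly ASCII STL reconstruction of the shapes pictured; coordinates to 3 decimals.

solid 
facet normal -0.652 0.212 -0.728
outer loop
vertex -0.266 -2.182 3.203
vertex 0.59 -0.254 2.999
vertex 0.882 -2.821 1.988
endloop
endfacet
facet normal -0.404 -0.910 0.097
outer loop
vertex 2.31 -3.286 3.581
vertex -0.266 -2.182 3.203
vertex 0.882 -2.821 1.988
endloop
endfacet
facet normal -0.653 0.212 -0.727
outer loop
vertex 0.882 -2.821 1.988
vertex 0.59 -0.254 2.999
vertex 1.738 -0.892 1.783
endloop
endfacet
facet normal 0.641 -0.357 -0.679
outer loop
vertex 1.738 -0.892 1.783
vertex 2.31 -3.286 3.581
vertex 0.882 -2.821 1.988
endloop
endfacet
facet normal -0.641 0.357 0.679
outer loop
vertex -0.266 -2.182 3.203
vertex 2.018 -0.719 4.592
vertex 0.59 -0.254 2.999
endloop
endfacet
facet normal -0.404 -0.910 0.096
outer loop
vertex 1.162 -2.648 4.797
vertex -0.266 -2.182 3.203
vertex 2.31 -3.286 3.581
endloop
endfacet
facet normal -0.642 0.357 0.679
outer loop
vertex 1.162 -2.648 4.797
vertex 2.018 -0.719 4.592
vertex -0.266 -2.182 3.203
endloop
endfacet
facet normal 0.404 0.910 -0.096
outer loop
vertex 0.59 -0.254 2.999
vertex 2.018 -0.719 4.592
vertex 1.738 -0.892 1.783
endloop
endfacet
facet normal 0.642 -0.357 -0.679
outer loop
vertex 3.166 -1.358 3.377
vertex 2.31 -3.286 3.581
vertex 1.738 -0.892 1.783
endloop
endfacet
facet normal 0.404 0.910 -0.096
outer loop
vertex 1.738 -0.892 1.783
vertex 2.018 -0.719 4.592
vertex 3.166 -1.358 3.377
endloop
endfacet
facet normal 0.652 -0.213 0.727
outer loop
vertex 3.166 -1.358 3.377
vertex 1.162 -2.648 4.797
vertex 2.31 -3.286 3.581
endloop
endfacet
facet normal 0.652 -0.212 0.728
outer loop
vertex 2.018 -0.719 4.592
vertex 1.162 -2.648 4.797
vertex 3.166 -1.358 3.377
endloop
endfacet
facet normal 0.463 0.643 -0.611
outer loop
vertex -0.419 0.462 1.688
vertex -0.876 1.177 2.094
vertex -0.06 0.736 2.248
endloop
endfacet
facet normal 0.733 -0.665 -0.144
outer loop
vertex -0.419 0.462 1.688
vertex -0.06 0.736 2.248
vertex -1.307 -0.771 2.861
endloop
endfacet
facet normal 0.733 -0.665 -0.144
outer loop
vertex -1.307 -0.771 2.861
vertex -0.06 0.736 2.248
vertex -0.948 -0.497 3.421
endloop
endfacet
facet normal -0.463 -0.643 0.611
outer loop
vertex -1.307 -0.771 2.861
vertex -0.948 -0.497 3.421
vertex -1.764 -0.057 3.266
endloop
endfacet
facet normal 0.463 0.643 -0.611
outer loop
vertex -0.06 0.736 2.248
vertex -0.876 1.177 2.094
vertex -0.179 1.268 2.718
endloop
endfacet
facet normal 0.871 -0.201 0.448
outer loop
vertex -0.06 0.736 2.248
vertex -0.179 1.268 2.718
vertex -0.948 -0.497 3.421
endloop
endfacet
facet normal 0.871 -0.201 0.448
outer loop
vertex -0.948 -0.497 3.421
vertex -0.179 1.268 2.718
vertex -1.067 0.035 3.891
endloop
endfacet
facet normal -0.463 -0.643 0.611
outer loop
vertex -0.948 -0.497 3.421
vertex -1.067 0.035 3.891
vertex -1.764 -0.057 3.266
endloop
endfacet
facet normal 0.463 0.642 -0.611
outer loop
vertex -0.179 1.268 2.718
vertex -0.876 1.177 2.094
vertex -0.706 1.747 2.822
endloop
endfacet
facet normal 0.500 0.381 0.778
outer loop
vertex -0.179 1.268 2.718
vertex -0.706 1.747 2.822
vertex -1.067 0.035 3.891
endloop
endfacet
facet normal 0.498 0.381 0.779
outer loop
vertex -1.067 0.035 3.891
vertex -0.706 1.747 2.822
vertex -1.594 0.513 3.994
endloop
endfacet
facet normal -0.463 -0.642 0.611
outer loop
vertex -1.067 0.035 3.891
vertex -1.594 0.513 3.994
vertex -1.764 -0.057 3.266
endloop
endfacet
facet normal 0.462 0.643 -0.611
outer loop
vertex -0.706 1.747 2.822
vertex -0.876 1.177 2.094
vertex -1.333 1.891 2.499
endloop
endfacet
facet normal -0.166 0.739 0.652
outer loop
vertex -0.706 1.747 2.822
vertex -1.333 1.891 2.499
vertex -1.594 0.513 3.994
endloop
endfacet
facet normal -0.164 0.739 0.653
outer loop
vertex -1.594 0.513 3.994
vertex -1.333 1.891 2.499
vertex -2.221 0.658 3.672
endloop
endfacet
facet normal -0.462 -0.643 0.611
outer loop
vertex -1.594 0.513 3.994
vertex -2.221 0.658 3.672
vertex -1.764 -0.057 3.266
endloop
endfacet
facet normal 0.463 0.643 -0.611
outer loop
vertex -1.333 1.891 2.499
vertex -0.876 1.177 2.094
vertex -1.692 1.617 1.939
endloop
endfacet
facet normal -0.733 0.665 0.144
outer loop
vertex -1.333 1.891 2.499
vertex -1.692 1.617 1.939
vertex -2.221 0.658 3.672
endloop
endfacet
facet normal -0.733 0.665 0.144
outer loop
vertex -2.221 0.658 3.672
vertex -1.692 1.617 1.939
vertex -2.58 0.384 3.112
endloop
endfacet
facet normal -0.463 -0.643 0.611
outer loop
vertex -2.221 0.658 3.672
vertex -2.58 0.384 3.112
vertex -1.764 -0.057 3.266
endloop
endfacet
facet normal 0.463 0.643 -0.611
outer loop
vertex -1.692 1.617 1.939
vertex -0.876 1.177 2.094
vertex -1.573 1.085 1.469
endloop
endfacet
facet normal -0.871 0.201 -0.448
outer loop
vertex -1.692 1.617 1.939
vertex -1.573 1.085 1.469
vertex -2.58 0.384 3.112
endloop
endfacet
facet normal -0.871 0.201 -0.448
outer loop
vertex -2.58 0.384 3.112
vertex -1.573 1.085 1.469
vertex -2.461 -0.148 2.642
endloop
endfacet
facet normal -0.463 -0.643 0.611
outer loop
vertex -2.58 0.384 3.112
vertex -2.461 -0.148 2.642
vertex -1.764 -0.057 3.266
endloop
endfacet
facet normal 0.463 0.642 -0.611
outer loop
vertex -1.573 1.085 1.469
vertex -0.876 1.177 2.094
vertex -1.046 0.607 1.366
endloop
endfacet
facet normal -0.498 -0.382 -0.778
outer loop
vertex -1.573 1.085 1.469
vertex -1.046 0.607 1.366
vertex -2.461 -0.148 2.642
endloop
endfacet
facet normal -0.499 -0.380 -0.779
outer loop
vertex -2.461 -0.148 2.642
vertex -1.046 0.607 1.366
vertex -1.934 -0.627 2.538
endloop
endfacet
facet normal -0.463 -0.642 0.611
outer loop
vertex -2.461 -0.148 2.642
vertex -1.934 -0.627 2.538
vertex -1.764 -0.057 3.266
endloop
endfacet
facet normal 0.462 0.643 -0.611
outer loop
vertex -1.046 0.607 1.366
vertex -0.876 1.177 2.094
vertex -0.419 0.462 1.688
endloop
endfacet
facet normal 0.165 -0.739 -0.653
outer loop
vertex -1.046 0.607 1.366
vertex -0.419 0.462 1.688
vertex -1.934 -0.627 2.538
endloop
endfacet
facet normal 0.166 -0.740 -0.652
outer loop
vertex -1.934 -0.627 2.538
vertex -0.419 0.462 1.688
vertex -1.307 -0.771 2.861
endloop
endfacet
facet normal -0.462 -0.643 0.611
outer loop
vertex -1.934 -0.627 2.538
vertex -1.307 -0.771 2.861
vertex -1.764 -0.057 3.266
endloop
endfacet

endsolid


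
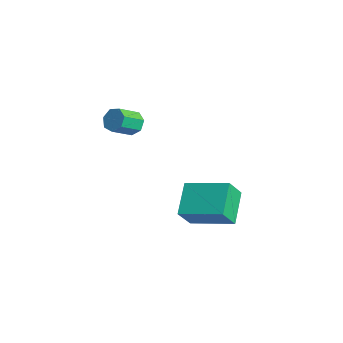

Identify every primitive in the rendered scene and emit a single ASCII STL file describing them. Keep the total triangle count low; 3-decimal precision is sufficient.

solid 
facet normal -0.184 0.831 -0.525
outer loop
vertex -1.732 -3.661 2.939
vertex -2.1 -3.416 3.456
vertex -1.434 -3.343 3.338
endloop
endfacet
facet normal 0.844 -0.141 -0.518
outer loop
vertex -1.732 -3.661 2.939
vertex -1.434 -3.343 3.338
vertex -1.492 -4.75 3.627
endloop
endfacet
facet normal 0.844 -0.141 -0.518
outer loop
vertex -1.492 -4.75 3.627
vertex -1.434 -3.343 3.338
vertex -1.194 -4.432 4.026
endloop
endfacet
facet normal 0.183 -0.831 0.526
outer loop
vertex -1.492 -4.75 3.627
vertex -1.194 -4.432 4.026
vertex -1.86 -4.504 4.144
endloop
endfacet
facet normal -0.184 0.831 -0.526
outer loop
vertex -1.434 -3.343 3.338
vertex -2.1 -3.416 3.456
vertex -1.638 -3.08 3.825
endloop
endfacet
facet normal 0.920 0.333 0.206
outer loop
vertex -1.434 -3.343 3.338
vertex -1.638 -3.08 3.825
vertex -1.194 -4.432 4.026
endloop
endfacet
facet normal 0.920 0.333 0.206
outer loop
vertex -1.194 -4.432 4.026
vertex -1.638 -3.08 3.825
vertex -1.398 -4.169 4.513
endloop
endfacet
facet normal 0.183 -0.831 0.525
outer loop
vertex -1.194 -4.432 4.026
vertex -1.398 -4.169 4.513
vertex -1.86 -4.504 4.144
endloop
endfacet
facet normal -0.185 0.831 -0.525
outer loop
vertex -1.638 -3.08 3.825
vertex -2.1 -3.416 3.456
vertex -2.189 -3.07 4.035
endloop
endfacet
facet normal 0.305 0.556 0.773
outer loop
vertex -1.638 -3.08 3.825
vertex -2.189 -3.07 4.035
vertex -1.398 -4.169 4.513
endloop
endfacet
facet normal 0.305 0.556 0.773
outer loop
vertex -1.398 -4.169 4.513
vertex -2.189 -3.07 4.035
vertex -1.949 -4.159 4.723
endloop
endfacet
facet normal 0.185 -0.832 0.524
outer loop
vertex -1.398 -4.169 4.513
vertex -1.949 -4.159 4.723
vertex -1.86 -4.504 4.144
endloop
endfacet
facet normal -0.181 0.832 -0.525
outer loop
vertex -2.189 -3.07 4.035
vertex -2.1 -3.416 3.456
vertex -2.674 -3.319 3.808
endloop
endfacet
facet normal -0.541 0.361 0.760
outer loop
vertex -2.189 -3.07 4.035
vertex -2.674 -3.319 3.808
vertex -1.949 -4.159 4.723
endloop
endfacet
facet normal -0.541 0.361 0.760
outer loop
vertex -1.949 -4.159 4.723
vertex -2.674 -3.319 3.808
vertex -2.434 -4.408 4.496
endloop
endfacet
facet normal 0.182 -0.832 0.524
outer loop
vertex -1.949 -4.159 4.723
vertex -2.434 -4.408 4.496
vertex -1.86 -4.504 4.144
endloop
endfacet
facet normal -0.183 0.830 -0.527
outer loop
vertex -2.674 -3.319 3.808
vertex -2.1 -3.416 3.456
vertex -2.726 -3.642 3.317
endloop
endfacet
facet normal -0.979 -0.106 0.174
outer loop
vertex -2.674 -3.319 3.808
vertex -2.726 -3.642 3.317
vertex -2.434 -4.408 4.496
endloop
endfacet
facet normal -0.979 -0.106 0.173
outer loop
vertex -2.434 -4.408 4.496
vertex -2.726 -3.642 3.317
vertex -2.486 -4.73 4.005
endloop
endfacet
facet normal 0.183 -0.831 0.525
outer loop
vertex -2.434 -4.408 4.496
vertex -2.486 -4.73 4.005
vertex -1.86 -4.504 4.144
endloop
endfacet
facet normal -0.184 0.832 -0.524
outer loop
vertex -2.726 -3.642 3.317
vertex -2.1 -3.416 3.456
vertex -2.307 -3.793 2.93
endloop
endfacet
facet normal -0.679 -0.493 -0.543
outer loop
vertex -2.726 -3.642 3.317
vertex -2.307 -3.793 2.93
vertex -2.486 -4.73 4.005
endloop
endfacet
facet normal -0.680 -0.493 -0.543
outer loop
vertex -2.486 -4.73 4.005
vertex -2.307 -3.793 2.93
vertex -2.067 -4.882 3.618
endloop
endfacet
facet normal 0.183 -0.831 0.525
outer loop
vertex -2.486 -4.73 4.005
vertex -2.067 -4.882 3.618
vertex -1.86 -4.504 4.144
endloop
endfacet
facet normal -0.183 0.832 -0.524
outer loop
vertex -2.307 -3.793 2.93
vertex -2.1 -3.416 3.456
vertex -1.732 -3.661 2.939
endloop
endfacet
facet normal 0.130 -0.509 -0.851
outer loop
vertex -2.307 -3.793 2.93
vertex -1.732 -3.661 2.939
vertex -2.067 -4.882 3.618
endloop
endfacet
facet normal 0.130 -0.509 -0.851
outer loop
vertex -2.067 -4.882 3.618
vertex -1.732 -3.661 2.939
vertex -1.492 -4.75 3.627
endloop
endfacet
facet normal 0.183 -0.831 0.525
outer loop
vertex -2.067 -4.882 3.618
vertex -1.492 -4.75 3.627
vertex -1.86 -4.504 4.144
endloop
endfacet
facet normal -0.720 -0.647 -0.252
outer loop
vertex 2.016 -2.825 1.745
vertex 1.693 -2.046 0.665
vertex 3.198 -3.744 0.727
endloop
endfacet
facet normal 0.236 -0.569 0.788
outer loop
vertex 4.767 -2.334 1.275
vertex 2.016 -2.825 1.745
vertex 3.198 -3.744 0.727
endloop
endfacet
facet normal -0.720 -0.647 -0.251
outer loop
vertex 3.198 -3.744 0.727
vertex 1.693 -2.046 0.665
vertex 2.874 -2.965 -0.352
endloop
endfacet
facet normal 0.653 -0.508 -0.562
outer loop
vertex 2.874 -2.965 -0.352
vertex 4.767 -2.334 1.275
vertex 3.198 -3.744 0.727
endloop
endfacet
facet normal -0.653 0.508 0.562
outer loop
vertex 2.016 -2.825 1.745
vertex 3.262 -0.636 1.213
vertex 1.693 -2.046 0.665
endloop
endfacet
facet normal 0.236 -0.569 0.788
outer loop
vertex 3.586 -1.415 2.292
vertex 2.016 -2.825 1.745
vertex 4.767 -2.334 1.275
endloop
endfacet
facet normal -0.652 0.508 0.563
outer loop
vertex 3.586 -1.415 2.292
vertex 3.262 -0.636 1.213
vertex 2.016 -2.825 1.745
endloop
endfacet
facet normal -0.236 0.569 -0.788
outer loop
vertex 1.693 -2.046 0.665
vertex 3.262 -0.636 1.213
vertex 2.874 -2.965 -0.352
endloop
endfacet
facet normal 0.652 -0.508 -0.562
outer loop
vertex 4.444 -1.555 0.195
vertex 4.767 -2.334 1.275
vertex 2.874 -2.965 -0.352
endloop
endfacet
facet normal -0.236 0.569 -0.788
outer loop
vertex 2.874 -2.965 -0.352
vertex 3.262 -0.636 1.213
vertex 4.444 -1.555 0.195
endloop
endfacet
facet normal 0.720 0.647 0.251
outer loop
vertex 4.444 -1.555 0.195
vertex 3.586 -1.415 2.292
vertex 4.767 -2.334 1.275
endloop
endfacet
facet normal 0.720 0.647 0.251
outer loop
vertex 3.262 -0.636 1.213
vertex 3.586 -1.415 2.292
vertex 4.444 -1.555 0.195
endloop
endfacet

endsolid


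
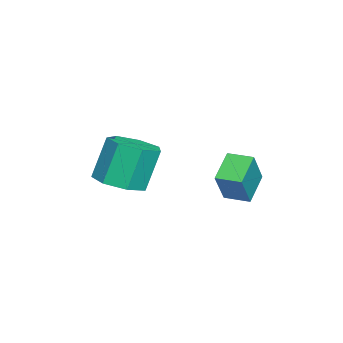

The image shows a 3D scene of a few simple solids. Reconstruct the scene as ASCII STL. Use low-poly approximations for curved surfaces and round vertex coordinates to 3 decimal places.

solid 
facet normal -0.827 0.156 0.540
outer loop
vertex 3.214 2.392 2.72
vertex 3.403 3.405 2.716
vertex 2.327 2.553 1.314
endloop
endfacet
facet normal -0.184 -0.983 0.004
outer loop
vertex 3.477 2.335 0.564
vertex 3.214 2.392 2.72
vertex 2.327 2.553 1.314
endloop
endfacet
facet normal -0.827 0.157 0.540
outer loop
vertex 2.327 2.553 1.314
vertex 3.403 3.405 2.716
vertex 2.516 3.565 1.31
endloop
endfacet
facet normal -0.531 0.096 -0.842
outer loop
vertex 2.516 3.565 1.31
vertex 3.477 2.335 0.564
vertex 2.327 2.553 1.314
endloop
endfacet
facet normal 0.531 -0.096 0.842
outer loop
vertex 3.214 2.392 2.72
vertex 4.553 3.187 1.966
vertex 3.403 3.405 2.716
endloop
endfacet
facet normal -0.183 -0.983 0.004
outer loop
vertex 4.364 2.175 1.97
vertex 3.214 2.392 2.72
vertex 3.477 2.335 0.564
endloop
endfacet
facet normal 0.531 -0.096 0.842
outer loop
vertex 4.364 2.175 1.97
vertex 4.553 3.187 1.966
vertex 3.214 2.392 2.72
endloop
endfacet
facet normal 0.184 0.983 -0.004
outer loop
vertex 3.403 3.405 2.716
vertex 4.553 3.187 1.966
vertex 2.516 3.565 1.31
endloop
endfacet
facet normal -0.531 0.096 -0.842
outer loop
vertex 3.666 3.348 0.56
vertex 3.477 2.335 0.564
vertex 2.516 3.565 1.31
endloop
endfacet
facet normal 0.183 0.983 -0.003
outer loop
vertex 2.516 3.565 1.31
vertex 4.553 3.187 1.966
vertex 3.666 3.348 0.56
endloop
endfacet
facet normal 0.827 -0.156 -0.540
outer loop
vertex 3.666 3.348 0.56
vertex 4.364 2.175 1.97
vertex 3.477 2.335 0.564
endloop
endfacet
facet normal 0.827 -0.157 -0.540
outer loop
vertex 4.553 3.187 1.966
vertex 4.364 2.175 1.97
vertex 3.666 3.348 0.56
endloop
endfacet
facet normal 0.283 -0.230 -0.931
outer loop
vertex 4.505 -1.919 1.317
vertex 3.576 -1.544 0.942
vertex 4.495 -1.018 1.091
endloop
endfacet
facet normal 0.959 0.079 0.272
outer loop
vertex 4.505 -1.919 1.317
vertex 4.495 -1.018 1.091
vertex 3.954 -1.47 3.133
endloop
endfacet
facet normal 0.959 0.079 0.272
outer loop
vertex 3.954 -1.47 3.133
vertex 4.495 -1.018 1.091
vertex 3.944 -0.569 2.907
endloop
endfacet
facet normal -0.283 0.230 0.931
outer loop
vertex 3.954 -1.47 3.133
vertex 3.944 -0.569 2.907
vertex 3.024 -1.096 2.758
endloop
endfacet
facet normal 0.283 -0.230 -0.931
outer loop
vertex 4.495 -1.018 1.091
vertex 3.576 -1.544 0.942
vertex 3.793 -0.514 0.753
endloop
endfacet
facet normal 0.590 0.807 -0.021
outer loop
vertex 4.495 -1.018 1.091
vertex 3.793 -0.514 0.753
vertex 3.944 -0.569 2.907
endloop
endfacet
facet normal 0.590 0.807 -0.021
outer loop
vertex 3.944 -0.569 2.907
vertex 3.793 -0.514 0.753
vertex 3.242 -0.065 2.569
endloop
endfacet
facet normal -0.283 0.230 0.931
outer loop
vertex 3.944 -0.569 2.907
vertex 3.242 -0.065 2.569
vertex 3.024 -1.096 2.758
endloop
endfacet
facet normal 0.283 -0.230 -0.931
outer loop
vertex 3.793 -0.514 0.753
vertex 3.576 -1.544 0.942
vertex 2.927 -0.785 0.557
endloop
endfacet
facet normal -0.223 0.928 -0.297
outer loop
vertex 3.793 -0.514 0.753
vertex 2.927 -0.785 0.557
vertex 3.242 -0.065 2.569
endloop
endfacet
facet normal -0.224 0.928 -0.297
outer loop
vertex 3.242 -0.065 2.569
vertex 2.927 -0.785 0.557
vertex 2.375 -0.337 2.373
endloop
endfacet
facet normal -0.283 0.230 0.931
outer loop
vertex 3.242 -0.065 2.569
vertex 2.375 -0.337 2.373
vertex 3.024 -1.096 2.758
endloop
endfacet
facet normal 0.283 -0.230 -0.931
outer loop
vertex 2.927 -0.785 0.557
vertex 3.576 -1.544 0.942
vertex 2.55 -1.629 0.651
endloop
endfacet
facet normal -0.869 0.349 -0.350
outer loop
vertex 2.927 -0.785 0.557
vertex 2.55 -1.629 0.651
vertex 2.375 -0.337 2.373
endloop
endfacet
facet normal -0.869 0.349 -0.351
outer loop
vertex 2.375 -0.337 2.373
vertex 2.55 -1.629 0.651
vertex 1.998 -1.18 2.467
endloop
endfacet
facet normal -0.283 0.230 0.931
outer loop
vertex 2.375 -0.337 2.373
vertex 1.998 -1.18 2.467
vertex 3.024 -1.096 2.758
endloop
endfacet
facet normal 0.283 -0.230 -0.931
outer loop
vertex 2.55 -1.629 0.651
vertex 3.576 -1.544 0.942
vertex 2.945 -2.408 0.964
endloop
endfacet
facet normal -0.859 -0.492 -0.140
outer loop
vertex 2.55 -1.629 0.651
vertex 2.945 -2.408 0.964
vertex 1.998 -1.18 2.467
endloop
endfacet
facet normal -0.859 -0.492 -0.140
outer loop
vertex 1.998 -1.18 2.467
vertex 2.945 -2.408 0.964
vertex 2.393 -1.959 2.78
endloop
endfacet
facet normal -0.283 0.231 0.931
outer loop
vertex 1.998 -1.18 2.467
vertex 2.393 -1.959 2.78
vertex 3.024 -1.096 2.758
endloop
endfacet
facet normal 0.282 -0.230 -0.931
outer loop
vertex 2.945 -2.408 0.964
vertex 3.576 -1.544 0.942
vertex 3.815 -2.538 1.26
endloop
endfacet
facet normal -0.204 -0.963 0.176
outer loop
vertex 2.945 -2.408 0.964
vertex 3.815 -2.538 1.26
vertex 2.393 -1.959 2.78
endloop
endfacet
facet normal -0.204 -0.963 0.176
outer loop
vertex 2.393 -1.959 2.78
vertex 3.815 -2.538 1.26
vertex 3.264 -2.089 3.076
endloop
endfacet
facet normal -0.282 0.230 0.931
outer loop
vertex 2.393 -1.959 2.78
vertex 3.264 -2.089 3.076
vertex 3.024 -1.096 2.758
endloop
endfacet
facet normal 0.283 -0.230 -0.931
outer loop
vertex 3.815 -2.538 1.26
vertex 3.576 -1.544 0.942
vertex 4.505 -1.919 1.317
endloop
endfacet
facet normal 0.607 -0.709 0.359
outer loop
vertex 3.815 -2.538 1.26
vertex 4.505 -1.919 1.317
vertex 3.264 -2.089 3.076
endloop
endfacet
facet normal 0.607 -0.709 0.359
outer loop
vertex 3.264 -2.089 3.076
vertex 4.505 -1.919 1.317
vertex 3.954 -1.47 3.133
endloop
endfacet
facet normal -0.283 0.230 0.931
outer loop
vertex 3.264 -2.089 3.076
vertex 3.954 -1.47 3.133
vertex 3.024 -1.096 2.758
endloop
endfacet

endsolid


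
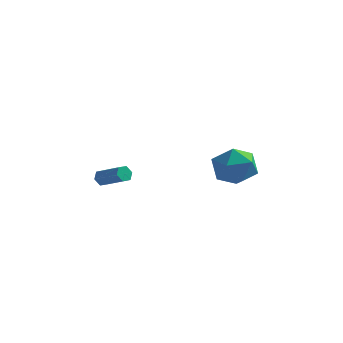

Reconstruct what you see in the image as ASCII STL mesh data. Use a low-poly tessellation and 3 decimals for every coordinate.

solid 
facet normal -0.664 0.740 -0.108
outer loop
vertex 1.902 2.615 2.273
vertex 0.985 1.773 2.149
vertex 1.286 2.209 3.283
endloop
endfacet
facet normal -0.120 0.944 0.306
outer loop
vertex 1.902 2.615 2.273
vertex 1.286 2.209 3.283
vertex 2.528 2.354 3.324
endloop
endfacet
facet normal 0.481 0.874 -0.069
outer loop
vertex 1.902 2.615 2.273
vertex 2.528 2.354 3.324
vertex 2.995 2.009 2.216
endloop
endfacet
facet normal 0.309 0.625 -0.716
outer loop
vertex 1.902 2.615 2.273
vertex 2.995 2.009 2.216
vertex 2.042 1.649 1.49
endloop
endfacet
facet normal -0.398 0.542 -0.740
outer loop
vertex 1.902 2.615 2.273
vertex 2.042 1.649 1.49
vertex 0.985 1.773 2.149
endloop
endfacet
facet normal -0.087 0.498 0.863
outer loop
vertex 2.528 2.354 3.324
vertex 1.286 2.209 3.283
vertex 1.998 1.351 3.85
endloop
endfacet
facet normal -0.967 0.166 0.193
outer loop
vertex 1.286 2.209 3.283
vertex 0.985 1.773 2.149
vertex 1.045 0.991 3.124
endloop
endfacet
facet normal -0.536 -0.152 -0.831
outer loop
vertex 0.985 1.773 2.149
vertex 2.042 1.649 1.49
vertex 1.512 0.646 2.016
endloop
endfacet
facet normal 0.610 -0.017 -0.792
outer loop
vertex 2.042 1.649 1.49
vertex 2.995 2.009 2.216
vertex 2.754 0.791 2.057
endloop
endfacet
facet normal 0.887 0.385 0.254
outer loop
vertex 2.995 2.009 2.216
vertex 2.528 2.354 3.324
vertex 3.055 1.227 3.191
endloop
endfacet
facet normal -0.309 -0.625 0.716
outer loop
vertex 2.138 0.385 3.067
vertex 1.998 1.351 3.85
vertex 1.045 0.991 3.124
endloop
endfacet
facet normal -0.481 -0.874 0.069
outer loop
vertex 2.138 0.385 3.067
vertex 1.045 0.991 3.124
vertex 1.512 0.646 2.016
endloop
endfacet
facet normal 0.120 -0.944 -0.306
outer loop
vertex 2.138 0.385 3.067
vertex 1.512 0.646 2.016
vertex 2.754 0.791 2.057
endloop
endfacet
facet normal 0.664 -0.740 0.108
outer loop
vertex 2.138 0.385 3.067
vertex 2.754 0.791 2.057
vertex 3.055 1.227 3.191
endloop
endfacet
facet normal 0.398 -0.542 0.740
outer loop
vertex 2.138 0.385 3.067
vertex 3.055 1.227 3.191
vertex 1.998 1.351 3.85
endloop
endfacet
facet normal -0.610 0.017 0.792
outer loop
vertex 1.045 0.991 3.124
vertex 1.998 1.351 3.85
vertex 1.286 2.209 3.283
endloop
endfacet
facet normal -0.887 -0.385 -0.254
outer loop
vertex 1.512 0.646 2.016
vertex 1.045 0.991 3.124
vertex 0.985 1.773 2.149
endloop
endfacet
facet normal 0.087 -0.498 -0.863
outer loop
vertex 2.754 0.791 2.057
vertex 1.512 0.646 2.016
vertex 2.042 1.649 1.49
endloop
endfacet
facet normal 0.967 -0.166 -0.193
outer loop
vertex 3.055 1.227 3.191
vertex 2.754 0.791 2.057
vertex 2.995 2.009 2.216
endloop
endfacet
facet normal 0.536 0.152 0.831
outer loop
vertex 1.998 1.351 3.85
vertex 3.055 1.227 3.191
vertex 2.528 2.354 3.324
endloop
endfacet
facet normal -0.890 0.219 -0.400
outer loop
vertex -4.505 0.803 0.592
vertex -4.735 0.649 1.02
vertex -4.592 1.136 0.968
endloop
endfacet
facet normal 0.421 0.725 -0.545
outer loop
vertex -4.505 0.803 0.592
vertex -4.592 1.136 0.968
vertex -3.035 0.445 1.252
endloop
endfacet
facet normal 0.421 0.726 -0.544
outer loop
vertex -3.035 0.445 1.252
vertex -4.592 1.136 0.968
vertex -3.123 0.778 1.628
endloop
endfacet
facet normal 0.890 -0.217 0.400
outer loop
vertex -3.035 0.445 1.252
vertex -3.123 0.778 1.628
vertex -3.265 0.291 1.68
endloop
endfacet
facet normal -0.890 0.219 -0.400
outer loop
vertex -4.592 1.136 0.968
vertex -4.735 0.649 1.02
vertex -4.822 0.982 1.396
endloop
endfacet
facet normal 0.061 0.928 0.367
outer loop
vertex -4.592 1.136 0.968
vertex -4.822 0.982 1.396
vertex -3.123 0.778 1.628
endloop
endfacet
facet normal 0.061 0.928 0.367
outer loop
vertex -3.123 0.778 1.628
vertex -4.822 0.982 1.396
vertex -3.353 0.624 2.056
endloop
endfacet
facet normal 0.890 -0.217 0.400
outer loop
vertex -3.123 0.778 1.628
vertex -3.353 0.624 2.056
vertex -3.265 0.291 1.68
endloop
endfacet
facet normal -0.890 0.219 -0.400
outer loop
vertex -4.822 0.982 1.396
vertex -4.735 0.649 1.02
vertex -4.965 0.495 1.448
endloop
endfacet
facet normal -0.360 0.203 0.911
outer loop
vertex -4.822 0.982 1.396
vertex -4.965 0.495 1.448
vertex -3.353 0.624 2.056
endloop
endfacet
facet normal -0.360 0.202 0.911
outer loop
vertex -3.353 0.624 2.056
vertex -4.965 0.495 1.448
vertex -3.495 0.137 2.108
endloop
endfacet
facet normal 0.890 -0.217 0.400
outer loop
vertex -3.353 0.624 2.056
vertex -3.495 0.137 2.108
vertex -3.265 0.291 1.68
endloop
endfacet
facet normal -0.890 0.217 -0.400
outer loop
vertex -4.965 0.495 1.448
vertex -4.735 0.649 1.02
vertex -4.877 0.162 1.072
endloop
endfacet
facet normal -0.421 -0.726 0.544
outer loop
vertex -4.965 0.495 1.448
vertex -4.877 0.162 1.072
vertex -3.495 0.137 2.108
endloop
endfacet
facet normal -0.421 -0.725 0.545
outer loop
vertex -3.495 0.137 2.108
vertex -4.877 0.162 1.072
vertex -3.408 -0.196 1.732
endloop
endfacet
facet normal 0.890 -0.219 0.400
outer loop
vertex -3.495 0.137 2.108
vertex -3.408 -0.196 1.732
vertex -3.265 0.291 1.68
endloop
endfacet
facet normal -0.890 0.217 -0.400
outer loop
vertex -4.877 0.162 1.072
vertex -4.735 0.649 1.02
vertex -4.647 0.316 0.644
endloop
endfacet
facet normal -0.061 -0.928 -0.367
outer loop
vertex -4.877 0.162 1.072
vertex -4.647 0.316 0.644
vertex -3.408 -0.196 1.732
endloop
endfacet
facet normal -0.061 -0.928 -0.367
outer loop
vertex -3.408 -0.196 1.732
vertex -4.647 0.316 0.644
vertex -3.178 -0.042 1.304
endloop
endfacet
facet normal 0.890 -0.219 0.400
outer loop
vertex -3.408 -0.196 1.732
vertex -3.178 -0.042 1.304
vertex -3.265 0.291 1.68
endloop
endfacet
facet normal -0.890 0.217 -0.400
outer loop
vertex -4.647 0.316 0.644
vertex -4.735 0.649 1.02
vertex -4.505 0.803 0.592
endloop
endfacet
facet normal 0.360 -0.202 -0.911
outer loop
vertex -4.647 0.316 0.644
vertex -4.505 0.803 0.592
vertex -3.178 -0.042 1.304
endloop
endfacet
facet normal 0.360 -0.203 -0.911
outer loop
vertex -3.178 -0.042 1.304
vertex -4.505 0.803 0.592
vertex -3.035 0.445 1.252
endloop
endfacet
facet normal 0.890 -0.219 0.400
outer loop
vertex -3.178 -0.042 1.304
vertex -3.035 0.445 1.252
vertex -3.265 0.291 1.68
endloop
endfacet

endsolid
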